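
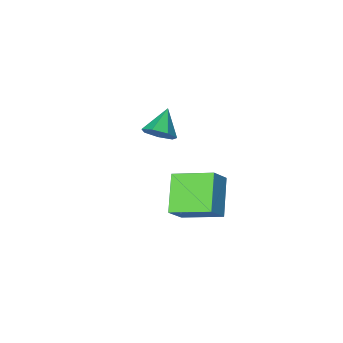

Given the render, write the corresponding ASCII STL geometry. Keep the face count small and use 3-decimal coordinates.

solid 
facet normal 0.635 0.556 -0.536
outer loop
vertex -1.019 -3.298 0.311
vertex -1.704 -2.844 -0.03
vertex -1.235 -2.671 0.706
endloop
endfacet
facet normal 0.343 -0.413 0.844
outer loop
vertex -1.019 -3.298 0.311
vertex -1.235 -2.671 0.706
vertex -2.676 -3.696 0.79
endloop
endfacet
facet normal 0.635 0.556 -0.536
outer loop
vertex -1.235 -2.671 0.706
vertex -1.704 -2.844 -0.03
vertex -1.804 -2.174 0.547
endloop
endfacet
facet normal -0.091 0.208 0.974
outer loop
vertex -1.235 -2.671 0.706
vertex -1.804 -2.174 0.547
vertex -2.676 -3.696 0.79
endloop
endfacet
facet normal 0.634 0.557 -0.537
outer loop
vertex -1.804 -2.174 0.547
vertex -1.704 -2.844 -0.03
vertex -2.299 -2.182 -0.046
endloop
endfacet
facet normal -0.678 0.478 0.559
outer loop
vertex -1.804 -2.174 0.547
vertex -2.299 -2.182 -0.046
vertex -2.676 -3.696 0.79
endloop
endfacet
facet normal 0.634 0.557 -0.536
outer loop
vertex -2.299 -2.182 -0.046
vertex -1.704 -2.844 -0.03
vertex -2.345 -2.689 -0.628
endloop
endfacet
facet normal -0.977 0.193 -0.091
outer loop
vertex -2.299 -2.182 -0.046
vertex -2.345 -2.689 -0.628
vertex -2.676 -3.696 0.79
endloop
endfacet
facet normal 0.635 0.557 -0.536
outer loop
vertex -2.345 -2.689 -0.628
vertex -1.704 -2.844 -0.03
vertex -1.909 -3.312 -0.759
endloop
endfacet
facet normal -0.762 -0.431 -0.484
outer loop
vertex -2.345 -2.689 -0.628
vertex -1.909 -3.312 -0.759
vertex -2.676 -3.696 0.79
endloop
endfacet
facet normal 0.636 0.556 -0.536
outer loop
vertex -1.909 -3.312 -0.759
vertex -1.704 -2.844 -0.03
vertex -1.319 -3.584 -0.341
endloop
endfacet
facet normal -0.195 -0.925 -0.326
outer loop
vertex -1.909 -3.312 -0.759
vertex -1.319 -3.584 -0.341
vertex -2.676 -3.696 0.79
endloop
endfacet
facet normal 0.635 0.556 -0.536
outer loop
vertex -1.319 -3.584 -0.341
vertex -1.704 -2.844 -0.03
vertex -1.019 -3.298 0.311
endloop
endfacet
facet normal 0.297 -0.917 0.266
outer loop
vertex -1.319 -3.584 -0.341
vertex -1.019 -3.298 0.311
vertex -2.676 -3.696 0.79
endloop
endfacet
facet normal -0.480 -0.699 0.531
outer loop
vertex -0.138 1.056 1.171
vertex -1.481 2.519 1.884
vertex -0.948 0.821 0.129
endloop
endfacet
facet normal 0.636 -0.694 -0.338
outer loop
vertex 0.041 2.261 -0.964
vertex -0.138 1.056 1.171
vertex -0.948 0.821 0.129
endloop
endfacet
facet normal -0.480 -0.699 0.530
outer loop
vertex -0.948 0.821 0.129
vertex -1.481 2.519 1.884
vertex -2.29 2.284 0.842
endloop
endfacet
facet normal -0.604 -0.175 -0.777
outer loop
vertex -2.29 2.284 0.842
vertex 0.041 2.261 -0.964
vertex -0.948 0.821 0.129
endloop
endfacet
facet normal 0.604 0.175 0.778
outer loop
vertex -0.138 1.056 1.171
vertex -0.492 3.959 0.791
vertex -1.481 2.519 1.884
endloop
endfacet
facet normal 0.637 -0.693 -0.338
outer loop
vertex 0.85 2.496 0.078
vertex -0.138 1.056 1.171
vertex 0.041 2.261 -0.964
endloop
endfacet
facet normal 0.604 0.175 0.777
outer loop
vertex 0.85 2.496 0.078
vertex -0.492 3.959 0.791
vertex -0.138 1.056 1.171
endloop
endfacet
facet normal -0.636 0.693 0.338
outer loop
vertex -1.481 2.519 1.884
vertex -0.492 3.959 0.791
vertex -2.29 2.284 0.842
endloop
endfacet
facet normal -0.604 -0.176 -0.777
outer loop
vertex -1.302 3.724 -0.251
vertex 0.041 2.261 -0.964
vertex -2.29 2.284 0.842
endloop
endfacet
facet normal -0.636 0.693 0.338
outer loop
vertex -2.29 2.284 0.842
vertex -0.492 3.959 0.791
vertex -1.302 3.724 -0.251
endloop
endfacet
facet normal 0.480 0.699 -0.530
outer loop
vertex -1.302 3.724 -0.251
vertex 0.85 2.496 0.078
vertex 0.041 2.261 -0.964
endloop
endfacet
facet normal 0.480 0.699 -0.531
outer loop
vertex -0.492 3.959 0.791
vertex 0.85 2.496 0.078
vertex -1.302 3.724 -0.251
endloop
endfacet

endsolid


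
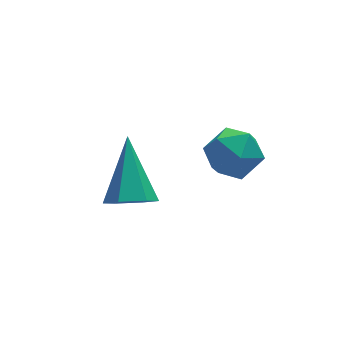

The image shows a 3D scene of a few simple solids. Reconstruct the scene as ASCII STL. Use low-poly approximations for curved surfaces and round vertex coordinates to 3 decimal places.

solid 
facet normal -0.939 0.096 0.331
outer loop
vertex -0.72 -2.818 3.79
vertex -0.798 -3.718 3.829
vertex -0.498 -3.258 4.548
endloop
endfacet
facet normal -0.539 0.650 0.535
outer loop
vertex -0.72 -2.818 3.79
vertex -0.498 -3.258 4.548
vertex 0.022 -2.581 4.25
endloop
endfacet
facet normal -0.275 0.960 -0.050
outer loop
vertex -0.72 -2.818 3.79
vertex 0.022 -2.581 4.25
vertex 0.044 -2.622 3.347
endloop
endfacet
facet normal -0.512 0.597 -0.618
outer loop
vertex -0.72 -2.818 3.79
vertex 0.044 -2.622 3.347
vertex -0.462 -3.325 3.087
endloop
endfacet
facet normal -0.921 0.063 -0.384
outer loop
vertex -0.72 -2.818 3.79
vertex -0.462 -3.325 3.087
vertex -0.798 -3.718 3.829
endloop
endfacet
facet normal 0.009 0.397 0.918
outer loop
vertex 0.022 -2.581 4.25
vertex -0.498 -3.258 4.548
vertex 0.402 -3.335 4.573
endloop
endfacet
facet normal -0.639 -0.499 0.586
outer loop
vertex -0.498 -3.258 4.548
vertex -0.798 -3.718 3.829
vertex -0.104 -4.038 4.313
endloop
endfacet
facet normal -0.611 -0.551 -0.569
outer loop
vertex -0.798 -3.718 3.829
vertex -0.462 -3.325 3.087
vertex -0.082 -4.079 3.41
endloop
endfacet
facet normal 0.053 0.313 -0.948
outer loop
vertex -0.462 -3.325 3.087
vertex 0.044 -2.622 3.347
vertex 0.438 -3.402 3.112
endloop
endfacet
facet normal 0.436 0.900 -0.030
outer loop
vertex 0.044 -2.622 3.347
vertex 0.022 -2.581 4.25
vertex 0.738 -2.942 3.831
endloop
endfacet
facet normal 0.512 -0.597 0.618
outer loop
vertex 0.66 -3.842 3.87
vertex 0.402 -3.335 4.573
vertex -0.104 -4.038 4.313
endloop
endfacet
facet normal 0.275 -0.960 0.050
outer loop
vertex 0.66 -3.842 3.87
vertex -0.104 -4.038 4.313
vertex -0.082 -4.079 3.41
endloop
endfacet
facet normal 0.539 -0.650 -0.535
outer loop
vertex 0.66 -3.842 3.87
vertex -0.082 -4.079 3.41
vertex 0.438 -3.402 3.112
endloop
endfacet
facet normal 0.939 -0.096 -0.331
outer loop
vertex 0.66 -3.842 3.87
vertex 0.438 -3.402 3.112
vertex 0.738 -2.942 3.831
endloop
endfacet
facet normal 0.921 -0.063 0.384
outer loop
vertex 0.66 -3.842 3.87
vertex 0.738 -2.942 3.831
vertex 0.402 -3.335 4.573
endloop
endfacet
facet normal -0.053 -0.313 0.948
outer loop
vertex -0.104 -4.038 4.313
vertex 0.402 -3.335 4.573
vertex -0.498 -3.258 4.548
endloop
endfacet
facet normal -0.436 -0.900 0.030
outer loop
vertex -0.082 -4.079 3.41
vertex -0.104 -4.038 4.313
vertex -0.798 -3.718 3.829
endloop
endfacet
facet normal -0.009 -0.397 -0.918
outer loop
vertex 0.438 -3.402 3.112
vertex -0.082 -4.079 3.41
vertex -0.462 -3.325 3.087
endloop
endfacet
facet normal 0.639 0.499 -0.586
outer loop
vertex 0.738 -2.942 3.831
vertex 0.438 -3.402 3.112
vertex 0.044 -2.622 3.347
endloop
endfacet
facet normal 0.611 0.551 0.569
outer loop
vertex 0.402 -3.335 4.573
vertex 0.738 -2.942 3.831
vertex 0.022 -2.581 4.25
endloop
endfacet
facet normal -0.197 -0.733 -0.651
outer loop
vertex -1.589 -1.639 0.455
vertex -2.356 -1.452 0.477
vertex -1.881 -1.109 -0.053
endloop
endfacet
facet normal 0.926 0.327 -0.191
outer loop
vertex -1.589 -1.639 0.455
vertex -1.881 -1.109 -0.053
vertex -1.924 0.152 1.903
endloop
endfacet
facet normal -0.197 -0.733 -0.651
outer loop
vertex -1.881 -1.109 -0.053
vertex -2.356 -1.452 0.477
vertex -2.648 -0.922 -0.031
endloop
endfacet
facet normal 0.187 0.828 -0.529
outer loop
vertex -1.881 -1.109 -0.053
vertex -2.648 -0.922 -0.031
vertex -1.924 0.152 1.903
endloop
endfacet
facet normal -0.197 -0.733 -0.651
outer loop
vertex -2.648 -0.922 -0.031
vertex -2.356 -1.452 0.477
vertex -3.123 -1.265 0.499
endloop
endfacet
facet normal -0.680 0.719 -0.144
outer loop
vertex -2.648 -0.922 -0.031
vertex -3.123 -1.265 0.499
vertex -1.924 0.152 1.903
endloop
endfacet
facet normal -0.197 -0.732 -0.652
outer loop
vertex -3.123 -1.265 0.499
vertex -2.356 -1.452 0.477
vertex -2.831 -1.795 1.006
endloop
endfacet
facet normal -0.808 0.109 0.579
outer loop
vertex -3.123 -1.265 0.499
vertex -2.831 -1.795 1.006
vertex -1.924 0.152 1.903
endloop
endfacet
facet normal -0.197 -0.732 -0.652
outer loop
vertex -2.831 -1.795 1.006
vertex -2.356 -1.452 0.477
vertex -2.064 -1.982 0.984
endloop
endfacet
facet normal -0.069 -0.391 0.918
outer loop
vertex -2.831 -1.795 1.006
vertex -2.064 -1.982 0.984
vertex -1.924 0.152 1.903
endloop
endfacet
facet normal -0.197 -0.732 -0.652
outer loop
vertex -2.064 -1.982 0.984
vertex -2.356 -1.452 0.477
vertex -1.589 -1.639 0.455
endloop
endfacet
facet normal 0.798 -0.282 0.533
outer loop
vertex -2.064 -1.982 0.984
vertex -1.589 -1.639 0.455
vertex -1.924 0.152 1.903
endloop
endfacet

endsolid


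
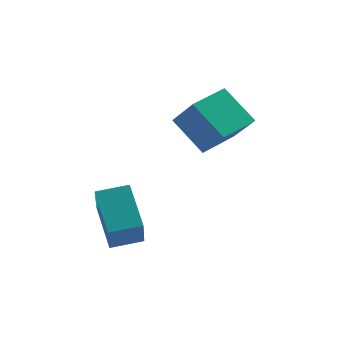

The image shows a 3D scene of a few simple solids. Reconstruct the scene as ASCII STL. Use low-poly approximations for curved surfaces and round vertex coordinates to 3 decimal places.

solid 
facet normal -0.732 -0.678 -0.067
outer loop
vertex 1.87 0.847 2.031
vertex 1.129 1.79 0.57
vertex 3.008 -0.253 0.743
endloop
endfacet
facet normal 0.392 -0.499 0.773
outer loop
vertex 4.391 1.03 0.87
vertex 1.87 0.847 2.031
vertex 3.008 -0.253 0.743
endloop
endfacet
facet normal -0.732 -0.678 -0.067
outer loop
vertex 3.008 -0.253 0.743
vertex 1.129 1.79 0.57
vertex 2.267 0.69 -0.717
endloop
endfacet
facet normal 0.558 -0.539 -0.631
outer loop
vertex 2.267 0.69 -0.717
vertex 4.391 1.03 0.87
vertex 3.008 -0.253 0.743
endloop
endfacet
facet normal -0.558 0.539 0.631
outer loop
vertex 1.87 0.847 2.031
vertex 2.512 3.073 0.697
vertex 1.129 1.79 0.57
endloop
endfacet
facet normal 0.392 -0.499 0.773
outer loop
vertex 3.253 2.13 2.157
vertex 1.87 0.847 2.031
vertex 4.391 1.03 0.87
endloop
endfacet
facet normal -0.558 0.539 0.631
outer loop
vertex 3.253 2.13 2.157
vertex 2.512 3.073 0.697
vertex 1.87 0.847 2.031
endloop
endfacet
facet normal -0.392 0.499 -0.773
outer loop
vertex 1.129 1.79 0.57
vertex 2.512 3.073 0.697
vertex 2.267 0.69 -0.717
endloop
endfacet
facet normal 0.558 -0.539 -0.631
outer loop
vertex 3.65 1.973 -0.591
vertex 4.391 1.03 0.87
vertex 2.267 0.69 -0.717
endloop
endfacet
facet normal -0.392 0.499 -0.773
outer loop
vertex 2.267 0.69 -0.717
vertex 2.512 3.073 0.697
vertex 3.65 1.973 -0.591
endloop
endfacet
facet normal 0.732 0.679 0.067
outer loop
vertex 3.65 1.973 -0.591
vertex 3.253 2.13 2.157
vertex 4.391 1.03 0.87
endloop
endfacet
facet normal 0.732 0.678 0.067
outer loop
vertex 2.512 3.073 0.697
vertex 3.253 2.13 2.157
vertex 3.65 1.973 -0.591
endloop
endfacet
facet normal -0.979 -0.148 -0.139
outer loop
vertex -1.691 -3.556 -2.327
vertex -2.125 -1.743 -1.197
vertex -1.616 -2.523 -3.956
endloop
endfacet
facet normal 0.199 -0.832 -0.518
outer loop
vertex -0.255 -2.317 -3.763
vertex -1.691 -3.556 -2.327
vertex -1.616 -2.523 -3.956
endloop
endfacet
facet normal -0.979 -0.148 -0.139
outer loop
vertex -1.616 -2.523 -3.956
vertex -2.125 -1.743 -1.197
vertex -2.05 -0.71 -2.825
endloop
endfacet
facet normal 0.039 0.536 -0.844
outer loop
vertex -2.05 -0.71 -2.825
vertex -0.255 -2.317 -3.763
vertex -1.616 -2.523 -3.956
endloop
endfacet
facet normal -0.039 -0.535 0.844
outer loop
vertex -1.691 -3.556 -2.327
vertex -0.764 -1.537 -1.004
vertex -2.125 -1.743 -1.197
endloop
endfacet
facet normal 0.199 -0.832 -0.518
outer loop
vertex -0.33 -3.35 -2.135
vertex -1.691 -3.556 -2.327
vertex -0.255 -2.317 -3.763
endloop
endfacet
facet normal -0.038 -0.535 0.844
outer loop
vertex -0.33 -3.35 -2.135
vertex -0.764 -1.537 -1.004
vertex -1.691 -3.556 -2.327
endloop
endfacet
facet normal -0.199 0.832 0.518
outer loop
vertex -2.125 -1.743 -1.197
vertex -0.764 -1.537 -1.004
vertex -2.05 -0.71 -2.825
endloop
endfacet
facet normal 0.038 0.535 -0.844
outer loop
vertex -0.689 -0.504 -2.633
vertex -0.255 -2.317 -3.763
vertex -2.05 -0.71 -2.825
endloop
endfacet
facet normal -0.199 0.832 0.518
outer loop
vertex -2.05 -0.71 -2.825
vertex -0.764 -1.537 -1.004
vertex -0.689 -0.504 -2.633
endloop
endfacet
facet normal 0.979 0.148 0.139
outer loop
vertex -0.689 -0.504 -2.633
vertex -0.33 -3.35 -2.135
vertex -0.255 -2.317 -3.763
endloop
endfacet
facet normal 0.979 0.148 0.139
outer loop
vertex -0.764 -1.537 -1.004
vertex -0.33 -3.35 -2.135
vertex -0.689 -0.504 -2.633
endloop
endfacet

endsolid


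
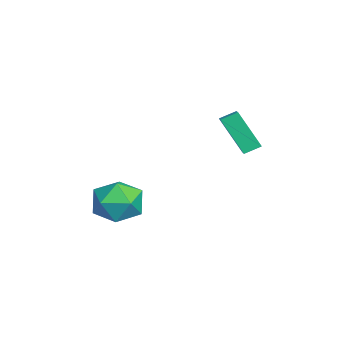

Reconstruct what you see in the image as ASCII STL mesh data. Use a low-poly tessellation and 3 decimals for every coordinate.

solid 
facet normal -0.320 0.387 0.865
outer loop
vertex 3.024 -0.24 -1.521
vertex 2.212 -1.184 -1.399
vertex 3.366 -1.287 -0.926
endloop
endfacet
facet normal 0.367 0.547 0.752
outer loop
vertex 3.024 -0.24 -1.521
vertex 3.366 -1.287 -0.926
vertex 4.159 -0.73 -1.718
endloop
endfacet
facet normal 0.412 0.901 0.134
outer loop
vertex 3.024 -0.24 -1.521
vertex 4.159 -0.73 -1.718
vertex 3.495 -0.283 -2.68
endloop
endfacet
facet normal -0.246 0.960 -0.136
outer loop
vertex 3.024 -0.24 -1.521
vertex 3.495 -0.283 -2.68
vertex 2.292 -0.564 -2.483
endloop
endfacet
facet normal -0.699 0.642 0.316
outer loop
vertex 3.024 -0.24 -1.521
vertex 2.292 -0.564 -2.483
vertex 2.212 -1.184 -1.399
endloop
endfacet
facet normal 0.727 -0.064 0.683
outer loop
vertex 4.159 -0.73 -1.718
vertex 3.366 -1.287 -0.926
vertex 4.048 -1.976 -1.717
endloop
endfacet
facet normal -0.383 -0.324 0.865
outer loop
vertex 3.366 -1.287 -0.926
vertex 2.212 -1.184 -1.399
vertex 2.845 -2.257 -1.52
endloop
endfacet
facet normal -0.996 0.089 -0.023
outer loop
vertex 2.212 -1.184 -1.399
vertex 2.292 -0.564 -2.483
vertex 2.181 -1.81 -2.482
endloop
endfacet
facet normal -0.264 0.603 -0.753
outer loop
vertex 2.292 -0.564 -2.483
vertex 3.495 -0.283 -2.68
vertex 2.974 -1.253 -3.274
endloop
endfacet
facet normal 0.801 0.508 -0.317
outer loop
vertex 3.495 -0.283 -2.68
vertex 4.159 -0.73 -1.718
vertex 4.128 -1.356 -2.801
endloop
endfacet
facet normal 0.246 -0.960 0.136
outer loop
vertex 3.316 -2.3 -2.679
vertex 4.048 -1.976 -1.717
vertex 2.845 -2.257 -1.52
endloop
endfacet
facet normal -0.412 -0.901 -0.134
outer loop
vertex 3.316 -2.3 -2.679
vertex 2.845 -2.257 -1.52
vertex 2.181 -1.81 -2.482
endloop
endfacet
facet normal -0.367 -0.547 -0.752
outer loop
vertex 3.316 -2.3 -2.679
vertex 2.181 -1.81 -2.482
vertex 2.974 -1.253 -3.274
endloop
endfacet
facet normal 0.320 -0.387 -0.865
outer loop
vertex 3.316 -2.3 -2.679
vertex 2.974 -1.253 -3.274
vertex 4.128 -1.356 -2.801
endloop
endfacet
facet normal 0.699 -0.642 -0.316
outer loop
vertex 3.316 -2.3 -2.679
vertex 4.128 -1.356 -2.801
vertex 4.048 -1.976 -1.717
endloop
endfacet
facet normal 0.264 -0.603 0.753
outer loop
vertex 2.845 -2.257 -1.52
vertex 4.048 -1.976 -1.717
vertex 3.366 -1.287 -0.926
endloop
endfacet
facet normal -0.801 -0.508 0.317
outer loop
vertex 2.181 -1.81 -2.482
vertex 2.845 -2.257 -1.52
vertex 2.212 -1.184 -1.399
endloop
endfacet
facet normal -0.727 0.064 -0.683
outer loop
vertex 2.974 -1.253 -3.274
vertex 2.181 -1.81 -2.482
vertex 2.292 -0.564 -2.483
endloop
endfacet
facet normal 0.383 0.324 -0.865
outer loop
vertex 4.128 -1.356 -2.801
vertex 2.974 -1.253 -3.274
vertex 3.495 -0.283 -2.68
endloop
endfacet
facet normal 0.996 -0.089 0.023
outer loop
vertex 4.048 -1.976 -1.717
vertex 4.128 -1.356 -2.801
vertex 4.159 -0.73 -1.718
endloop
endfacet
facet normal -0.310 -0.463 0.830
outer loop
vertex 3.44 2.947 2.728
vertex 3.31 3.674 3.085
vertex 2.484 2.951 2.373
endloop
endfacet
facet normal 0.158 -0.886 -0.435
outer loop
vertex 3.11 3.886 0.695
vertex 3.44 2.947 2.728
vertex 2.484 2.951 2.373
endloop
endfacet
facet normal -0.310 -0.464 0.830
outer loop
vertex 2.484 2.951 2.373
vertex 3.31 3.674 3.085
vertex 2.354 3.677 2.73
endloop
endfacet
facet normal -0.938 0.003 -0.348
outer loop
vertex 2.354 3.677 2.73
vertex 3.11 3.886 0.695
vertex 2.484 2.951 2.373
endloop
endfacet
facet normal 0.938 -0.003 0.348
outer loop
vertex 3.44 2.947 2.728
vertex 3.936 4.609 1.407
vertex 3.31 3.674 3.085
endloop
endfacet
facet normal 0.159 -0.886 -0.435
outer loop
vertex 4.066 3.883 1.05
vertex 3.44 2.947 2.728
vertex 3.11 3.886 0.695
endloop
endfacet
facet normal 0.938 -0.003 0.348
outer loop
vertex 4.066 3.883 1.05
vertex 3.936 4.609 1.407
vertex 3.44 2.947 2.728
endloop
endfacet
facet normal -0.159 0.886 0.435
outer loop
vertex 3.31 3.674 3.085
vertex 3.936 4.609 1.407
vertex 2.354 3.677 2.73
endloop
endfacet
facet normal -0.938 0.003 -0.348
outer loop
vertex 2.98 4.613 1.052
vertex 3.11 3.886 0.695
vertex 2.354 3.677 2.73
endloop
endfacet
facet normal -0.158 0.886 0.435
outer loop
vertex 2.354 3.677 2.73
vertex 3.936 4.609 1.407
vertex 2.98 4.613 1.052
endloop
endfacet
facet normal 0.310 0.463 -0.830
outer loop
vertex 2.98 4.613 1.052
vertex 4.066 3.883 1.05
vertex 3.11 3.886 0.695
endloop
endfacet
facet normal 0.310 0.464 -0.830
outer loop
vertex 3.936 4.609 1.407
vertex 4.066 3.883 1.05
vertex 2.98 4.613 1.052
endloop
endfacet

endsolid


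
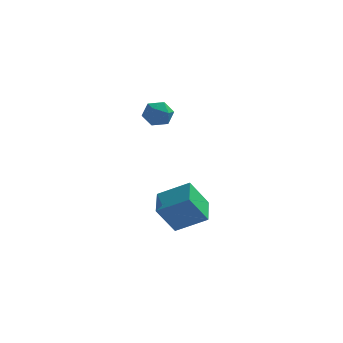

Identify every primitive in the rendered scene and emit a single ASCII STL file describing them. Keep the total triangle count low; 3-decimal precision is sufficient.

solid 
facet normal -0.877 -0.019 -0.481
outer loop
vertex -0.74 -1.05 -3.615
vertex -1.084 0.809 -3.061
vertex 0.21 -0.35 -5.376
endloop
endfacet
facet normal 0.174 -0.944 -0.281
outer loop
vertex 2.104 -0.309 -4.339
vertex -0.74 -1.05 -3.615
vertex 0.21 -0.35 -5.376
endloop
endfacet
facet normal -0.877 -0.019 -0.480
outer loop
vertex 0.21 -0.35 -5.376
vertex -1.084 0.809 -3.061
vertex -0.134 1.509 -4.823
endloop
endfacet
facet normal 0.448 0.330 -0.831
outer loop
vertex -0.134 1.509 -4.823
vertex 2.104 -0.309 -4.339
vertex 0.21 -0.35 -5.376
endloop
endfacet
facet normal -0.448 -0.330 0.831
outer loop
vertex -0.74 -1.05 -3.615
vertex 0.81 0.85 -2.024
vertex -1.084 0.809 -3.061
endloop
endfacet
facet normal 0.174 -0.944 -0.281
outer loop
vertex 1.154 -1.009 -2.577
vertex -0.74 -1.05 -3.615
vertex 2.104 -0.309 -4.339
endloop
endfacet
facet normal -0.448 -0.330 0.831
outer loop
vertex 1.154 -1.009 -2.577
vertex 0.81 0.85 -2.024
vertex -0.74 -1.05 -3.615
endloop
endfacet
facet normal -0.174 0.944 0.281
outer loop
vertex -1.084 0.809 -3.061
vertex 0.81 0.85 -2.024
vertex -0.134 1.509 -4.823
endloop
endfacet
facet normal 0.448 0.330 -0.831
outer loop
vertex 1.76 1.55 -3.785
vertex 2.104 -0.309 -4.339
vertex -0.134 1.509 -4.823
endloop
endfacet
facet normal -0.174 0.944 0.281
outer loop
vertex -0.134 1.509 -4.823
vertex 0.81 0.85 -2.024
vertex 1.76 1.55 -3.785
endloop
endfacet
facet normal 0.877 0.019 0.480
outer loop
vertex 1.76 1.55 -3.785
vertex 1.154 -1.009 -2.577
vertex 2.104 -0.309 -4.339
endloop
endfacet
facet normal 0.877 0.019 0.481
outer loop
vertex 0.81 0.85 -2.024
vertex 1.154 -1.009 -2.577
vertex 1.76 1.55 -3.785
endloop
endfacet
facet normal -0.136 0.555 0.820
outer loop
vertex -1.045 1.808 3.489
vertex -1.673 1.131 3.843
vertex -0.708 1.066 4.047
endloop
endfacet
facet normal 0.518 0.652 0.554
outer loop
vertex -1.045 1.808 3.489
vertex -0.708 1.066 4.047
vertex -0.205 1.348 3.244
endloop
endfacet
facet normal 0.450 0.885 -0.118
outer loop
vertex -1.045 1.808 3.489
vertex -0.205 1.348 3.244
vertex -0.86 1.588 2.543
endloop
endfacet
facet normal -0.247 0.932 -0.265
outer loop
vertex -1.045 1.808 3.489
vertex -0.86 1.588 2.543
vertex -1.767 1.453 2.913
endloop
endfacet
facet normal -0.609 0.729 0.314
outer loop
vertex -1.045 1.808 3.489
vertex -1.767 1.453 2.913
vertex -1.673 1.131 3.843
endloop
endfacet
facet normal 0.844 0.018 0.535
outer loop
vertex -0.205 1.348 3.244
vertex -0.708 1.066 4.047
vertex -0.313 0.387 3.447
endloop
endfacet
facet normal -0.214 -0.139 0.967
outer loop
vertex -0.708 1.066 4.047
vertex -1.673 1.131 3.843
vertex -1.22 0.252 3.817
endloop
endfacet
facet normal -0.979 0.141 0.148
outer loop
vertex -1.673 1.131 3.843
vertex -1.767 1.453 2.913
vertex -1.875 0.492 3.116
endloop
endfacet
facet normal -0.392 0.470 -0.790
outer loop
vertex -1.767 1.453 2.913
vertex -0.86 1.588 2.543
vertex -1.372 0.774 2.313
endloop
endfacet
facet normal 0.735 0.395 -0.551
outer loop
vertex -0.86 1.588 2.543
vertex -0.205 1.348 3.244
vertex -0.407 0.709 2.517
endloop
endfacet
facet normal 0.247 -0.932 0.265
outer loop
vertex -1.035 0.032 2.871
vertex -0.313 0.387 3.447
vertex -1.22 0.252 3.817
endloop
endfacet
facet normal -0.450 -0.885 0.118
outer loop
vertex -1.035 0.032 2.871
vertex -1.22 0.252 3.817
vertex -1.875 0.492 3.116
endloop
endfacet
facet normal -0.518 -0.652 -0.554
outer loop
vertex -1.035 0.032 2.871
vertex -1.875 0.492 3.116
vertex -1.372 0.774 2.313
endloop
endfacet
facet normal 0.136 -0.555 -0.820
outer loop
vertex -1.035 0.032 2.871
vertex -1.372 0.774 2.313
vertex -0.407 0.709 2.517
endloop
endfacet
facet normal 0.609 -0.729 -0.314
outer loop
vertex -1.035 0.032 2.871
vertex -0.407 0.709 2.517
vertex -0.313 0.387 3.447
endloop
endfacet
facet normal 0.392 -0.470 0.790
outer loop
vertex -1.22 0.252 3.817
vertex -0.313 0.387 3.447
vertex -0.708 1.066 4.047
endloop
endfacet
facet normal -0.735 -0.395 0.551
outer loop
vertex -1.875 0.492 3.116
vertex -1.22 0.252 3.817
vertex -1.673 1.131 3.843
endloop
endfacet
facet normal -0.844 -0.018 -0.535
outer loop
vertex -1.372 0.774 2.313
vertex -1.875 0.492 3.116
vertex -1.767 1.453 2.913
endloop
endfacet
facet normal 0.214 0.139 -0.967
outer loop
vertex -0.407 0.709 2.517
vertex -1.372 0.774 2.313
vertex -0.86 1.588 2.543
endloop
endfacet
facet normal 0.979 -0.141 -0.148
outer loop
vertex -0.313 0.387 3.447
vertex -0.407 0.709 2.517
vertex -0.205 1.348 3.244
endloop
endfacet

endsolid


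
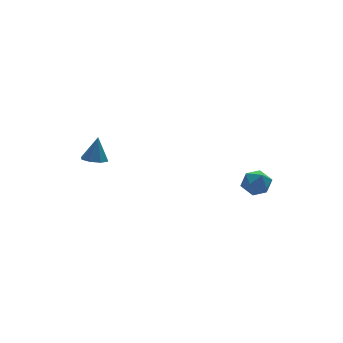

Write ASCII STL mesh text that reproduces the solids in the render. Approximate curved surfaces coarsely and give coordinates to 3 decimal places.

solid 
facet normal -0.228 -0.215 -0.950
outer loop
vertex -2.539 2.419 -2.994
vertex -3.207 2.381 -2.825
vertex -2.786 2.883 -3.04
endloop
endfacet
facet normal 0.871 0.476 0.125
outer loop
vertex -2.539 2.419 -2.994
vertex -2.786 2.883 -3.04
vertex -2.893 2.679 -1.515
endloop
endfacet
facet normal -0.227 -0.216 -0.950
outer loop
vertex -2.786 2.883 -3.04
vertex -3.207 2.381 -2.825
vertex -3.279 3.054 -2.961
endloop
endfacet
facet normal 0.345 0.927 0.148
outer loop
vertex -2.786 2.883 -3.04
vertex -3.279 3.054 -2.961
vertex -2.893 2.679 -1.515
endloop
endfacet
facet normal -0.227 -0.216 -0.950
outer loop
vertex -3.279 3.054 -2.961
vertex -3.207 2.381 -2.825
vertex -3.73 2.83 -2.802
endloop
endfacet
facet normal -0.329 0.889 0.318
outer loop
vertex -3.279 3.054 -2.961
vertex -3.73 2.83 -2.802
vertex -2.893 2.679 -1.515
endloop
endfacet
facet normal -0.228 -0.217 -0.949
outer loop
vertex -3.73 2.83 -2.802
vertex -3.207 2.381 -2.825
vertex -3.875 2.344 -2.656
endloop
endfacet
facet normal -0.752 0.385 0.534
outer loop
vertex -3.73 2.83 -2.802
vertex -3.875 2.344 -2.656
vertex -2.893 2.679 -1.515
endloop
endfacet
facet normal -0.228 -0.215 -0.950
outer loop
vertex -3.875 2.344 -2.656
vertex -3.207 2.381 -2.825
vertex -3.629 1.879 -2.61
endloop
endfacet
facet normal -0.680 -0.293 0.672
outer loop
vertex -3.875 2.344 -2.656
vertex -3.629 1.879 -2.61
vertex -2.893 2.679 -1.515
endloop
endfacet
facet normal -0.228 -0.215 -0.950
outer loop
vertex -3.629 1.879 -2.61
vertex -3.207 2.381 -2.825
vertex -3.135 1.708 -2.69
endloop
endfacet
facet normal -0.153 -0.746 0.648
outer loop
vertex -3.629 1.879 -2.61
vertex -3.135 1.708 -2.69
vertex -2.893 2.679 -1.515
endloop
endfacet
facet normal -0.228 -0.215 -0.950
outer loop
vertex -3.135 1.708 -2.69
vertex -3.207 2.381 -2.825
vertex -2.684 1.932 -2.849
endloop
endfacet
facet normal 0.520 -0.708 0.478
outer loop
vertex -3.135 1.708 -2.69
vertex -2.684 1.932 -2.849
vertex -2.893 2.679 -1.515
endloop
endfacet
facet normal -0.228 -0.215 -0.950
outer loop
vertex -2.684 1.932 -2.849
vertex -3.207 2.381 -2.825
vertex -2.539 2.419 -2.994
endloop
endfacet
facet normal 0.944 -0.203 0.262
outer loop
vertex -2.684 1.932 -2.849
vertex -2.539 2.419 -2.994
vertex -2.893 2.679 -1.515
endloop
endfacet
facet normal -0.452 -0.267 0.851
outer loop
vertex 2.976 -1.567 -3.053
vertex 2.83 -2.311 -3.364
vertex 3.524 -2.168 -2.951
endloop
endfacet
facet normal 0.057 0.217 0.974
outer loop
vertex 2.976 -1.567 -3.053
vertex 3.524 -2.168 -2.951
vertex 3.777 -1.41 -3.135
endloop
endfacet
facet normal -0.096 0.800 0.592
outer loop
vertex 2.976 -1.567 -3.053
vertex 3.777 -1.41 -3.135
vertex 3.239 -1.085 -3.662
endloop
endfacet
facet normal -0.700 0.676 0.233
outer loop
vertex 2.976 -1.567 -3.053
vertex 3.239 -1.085 -3.662
vertex 2.654 -1.642 -3.804
endloop
endfacet
facet normal -0.920 0.016 0.393
outer loop
vertex 2.976 -1.567 -3.053
vertex 2.654 -1.642 -3.804
vertex 2.83 -2.311 -3.364
endloop
endfacet
facet normal 0.675 -0.047 0.736
outer loop
vertex 3.777 -1.41 -3.135
vertex 3.524 -2.168 -2.951
vertex 4.126 -2.058 -3.496
endloop
endfacet
facet normal -0.148 -0.831 0.537
outer loop
vertex 3.524 -2.168 -2.951
vertex 2.83 -2.311 -3.364
vertex 3.541 -2.615 -3.638
endloop
endfacet
facet normal -0.905 -0.373 -0.205
outer loop
vertex 2.83 -2.311 -3.364
vertex 2.654 -1.642 -3.804
vertex 3.003 -2.29 -4.165
endloop
endfacet
facet normal -0.548 0.695 -0.466
outer loop
vertex 2.654 -1.642 -3.804
vertex 3.239 -1.085 -3.662
vertex 3.256 -1.532 -4.349
endloop
endfacet
facet normal 0.428 0.896 0.116
outer loop
vertex 3.239 -1.085 -3.662
vertex 3.777 -1.41 -3.135
vertex 3.95 -1.389 -3.936
endloop
endfacet
facet normal 0.700 -0.676 -0.233
outer loop
vertex 3.804 -2.133 -4.247
vertex 4.126 -2.058 -3.496
vertex 3.541 -2.615 -3.638
endloop
endfacet
facet normal 0.096 -0.800 -0.592
outer loop
vertex 3.804 -2.133 -4.247
vertex 3.541 -2.615 -3.638
vertex 3.003 -2.29 -4.165
endloop
endfacet
facet normal -0.057 -0.217 -0.974
outer loop
vertex 3.804 -2.133 -4.247
vertex 3.003 -2.29 -4.165
vertex 3.256 -1.532 -4.349
endloop
endfacet
facet normal 0.452 0.267 -0.851
outer loop
vertex 3.804 -2.133 -4.247
vertex 3.256 -1.532 -4.349
vertex 3.95 -1.389 -3.936
endloop
endfacet
facet normal 0.920 -0.016 -0.393
outer loop
vertex 3.804 -2.133 -4.247
vertex 3.95 -1.389 -3.936
vertex 4.126 -2.058 -3.496
endloop
endfacet
facet normal 0.548 -0.695 0.466
outer loop
vertex 3.541 -2.615 -3.638
vertex 4.126 -2.058 -3.496
vertex 3.524 -2.168 -2.951
endloop
endfacet
facet normal -0.428 -0.896 -0.116
outer loop
vertex 3.003 -2.29 -4.165
vertex 3.541 -2.615 -3.638
vertex 2.83 -2.311 -3.364
endloop
endfacet
facet normal -0.675 0.047 -0.736
outer loop
vertex 3.256 -1.532 -4.349
vertex 3.003 -2.29 -4.165
vertex 2.654 -1.642 -3.804
endloop
endfacet
facet normal 0.148 0.831 -0.537
outer loop
vertex 3.95 -1.389 -3.936
vertex 3.256 -1.532 -4.349
vertex 3.239 -1.085 -3.662
endloop
endfacet
facet normal 0.905 0.373 0.205
outer loop
vertex 4.126 -2.058 -3.496
vertex 3.95 -1.389 -3.936
vertex 3.777 -1.41 -3.135
endloop
endfacet

endsolid


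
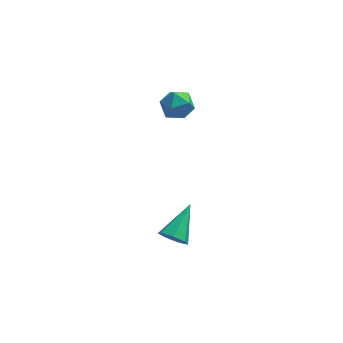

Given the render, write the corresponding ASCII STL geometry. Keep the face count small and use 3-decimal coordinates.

solid 
facet normal -0.386 -0.777 -0.497
outer loop
vertex -2.483 -2.565 -3.472
vertex -3.047 -2.448 -3.217
vertex -2.805 -2.225 -3.754
endloop
endfacet
facet normal 0.797 0.342 -0.498
outer loop
vertex -2.483 -2.565 -3.472
vertex -2.805 -2.225 -3.754
vertex -2.413 -1.172 -2.403
endloop
endfacet
facet normal -0.386 -0.778 -0.497
outer loop
vertex -2.805 -2.225 -3.754
vertex -3.047 -2.448 -3.217
vertex -3.309 -2.053 -3.632
endloop
endfacet
facet normal 0.110 0.768 -0.631
outer loop
vertex -2.805 -2.225 -3.754
vertex -3.309 -2.053 -3.632
vertex -2.413 -1.172 -2.403
endloop
endfacet
facet normal -0.386 -0.778 -0.496
outer loop
vertex -3.309 -2.053 -3.632
vertex -3.047 -2.448 -3.217
vertex -3.616 -2.178 -3.197
endloop
endfacet
facet normal -0.565 0.808 -0.167
outer loop
vertex -3.309 -2.053 -3.632
vertex -3.616 -2.178 -3.197
vertex -2.413 -1.172 -2.403
endloop
endfacet
facet normal -0.387 -0.778 -0.495
outer loop
vertex -3.616 -2.178 -3.197
vertex -3.047 -2.448 -3.217
vertex -3.494 -2.506 -2.777
endloop
endfacet
facet normal -0.720 0.430 0.545
outer loop
vertex -3.616 -2.178 -3.197
vertex -3.494 -2.506 -2.777
vertex -2.413 -1.172 -2.403
endloop
endfacet
facet normal -0.387 -0.778 -0.496
outer loop
vertex -3.494 -2.506 -2.777
vertex -3.047 -2.448 -3.217
vertex -3.036 -2.79 -2.689
endloop
endfacet
facet normal -0.236 -0.080 0.968
outer loop
vertex -3.494 -2.506 -2.777
vertex -3.036 -2.79 -2.689
vertex -2.413 -1.172 -2.403
endloop
endfacet
facet normal -0.386 -0.778 -0.496
outer loop
vertex -3.036 -2.79 -2.689
vertex -3.047 -2.448 -3.217
vertex -2.585 -2.817 -2.998
endloop
endfacet
facet normal 0.518 -0.338 0.786
outer loop
vertex -3.036 -2.79 -2.689
vertex -2.585 -2.817 -2.998
vertex -2.413 -1.172 -2.403
endloop
endfacet
facet normal -0.386 -0.778 -0.496
outer loop
vertex -2.585 -2.817 -2.998
vertex -3.047 -2.448 -3.217
vertex -2.483 -2.565 -3.472
endloop
endfacet
facet normal 0.980 -0.150 0.131
outer loop
vertex -2.585 -2.817 -2.998
vertex -2.483 -2.565 -3.472
vertex -2.413 -1.172 -2.403
endloop
endfacet
facet normal -0.847 0.532 -0.012
outer loop
vertex -3.461 3.28 -0.774
vertex -3.667 2.967 -0.116
vertex -3.264 3.608 -0.12
endloop
endfacet
facet normal -0.320 0.882 -0.346
outer loop
vertex -3.461 3.28 -0.774
vertex -3.264 3.608 -0.12
vertex -2.765 3.566 -0.689
endloop
endfacet
facet normal -0.086 0.470 -0.878
outer loop
vertex -3.461 3.28 -0.774
vertex -2.765 3.566 -0.689
vertex -2.861 2.9 -1.036
endloop
endfacet
facet normal -0.467 -0.134 -0.874
outer loop
vertex -3.461 3.28 -0.774
vertex -2.861 2.9 -1.036
vertex -3.418 2.53 -0.682
endloop
endfacet
facet normal -0.936 -0.095 -0.338
outer loop
vertex -3.461 3.28 -0.774
vertex -3.418 2.53 -0.682
vertex -3.667 2.967 -0.116
endloop
endfacet
facet normal 0.216 0.969 0.118
outer loop
vertex -2.765 3.566 -0.689
vertex -3.264 3.608 -0.12
vertex -2.542 3.43 0.022
endloop
endfacet
facet normal -0.636 0.404 0.658
outer loop
vertex -3.264 3.608 -0.12
vertex -3.667 2.967 -0.116
vertex -3.099 3.06 0.376
endloop
endfacet
facet normal -0.781 -0.611 0.128
outer loop
vertex -3.667 2.967 -0.116
vertex -3.418 2.53 -0.682
vertex -3.195 2.394 0.029
endloop
endfacet
facet normal -0.021 -0.674 -0.738
outer loop
vertex -3.418 2.53 -0.682
vertex -2.861 2.9 -1.036
vertex -2.696 2.352 -0.54
endloop
endfacet
facet normal 0.595 0.302 -0.744
outer loop
vertex -2.861 2.9 -1.036
vertex -2.765 3.566 -0.689
vertex -2.293 2.993 -0.544
endloop
endfacet
facet normal 0.467 0.134 0.874
outer loop
vertex -2.499 2.68 0.114
vertex -2.542 3.43 0.022
vertex -3.099 3.06 0.376
endloop
endfacet
facet normal 0.086 -0.470 0.878
outer loop
vertex -2.499 2.68 0.114
vertex -3.099 3.06 0.376
vertex -3.195 2.394 0.029
endloop
endfacet
facet normal 0.320 -0.882 0.346
outer loop
vertex -2.499 2.68 0.114
vertex -3.195 2.394 0.029
vertex -2.696 2.352 -0.54
endloop
endfacet
facet normal 0.847 -0.532 0.012
outer loop
vertex -2.499 2.68 0.114
vertex -2.696 2.352 -0.54
vertex -2.293 2.993 -0.544
endloop
endfacet
facet normal 0.936 0.095 0.338
outer loop
vertex -2.499 2.68 0.114
vertex -2.293 2.993 -0.544
vertex -2.542 3.43 0.022
endloop
endfacet
facet normal 0.021 0.674 0.738
outer loop
vertex -3.099 3.06 0.376
vertex -2.542 3.43 0.022
vertex -3.264 3.608 -0.12
endloop
endfacet
facet normal -0.595 -0.302 0.744
outer loop
vertex -3.195 2.394 0.029
vertex -3.099 3.06 0.376
vertex -3.667 2.967 -0.116
endloop
endfacet
facet normal -0.216 -0.969 -0.118
outer loop
vertex -2.696 2.352 -0.54
vertex -3.195 2.394 0.029
vertex -3.418 2.53 -0.682
endloop
endfacet
facet normal 0.636 -0.404 -0.658
outer loop
vertex -2.293 2.993 -0.544
vertex -2.696 2.352 -0.54
vertex -2.861 2.9 -1.036
endloop
endfacet
facet normal 0.781 0.611 -0.128
outer loop
vertex -2.542 3.43 0.022
vertex -2.293 2.993 -0.544
vertex -2.765 3.566 -0.689
endloop
endfacet

endsolid


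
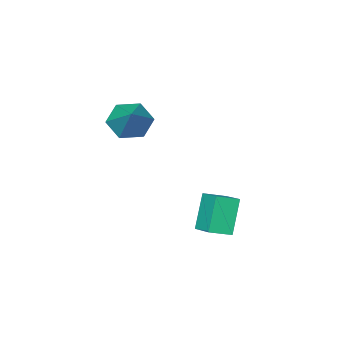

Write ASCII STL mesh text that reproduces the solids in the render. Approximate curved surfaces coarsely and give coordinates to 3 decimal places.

solid 
facet normal -0.881 0.336 -0.333
outer loop
vertex -4.221 1.694 -0.831
vertex -3.944 2.948 -0.3
vertex -3.389 2.218 -2.503
endloop
endfacet
facet normal -0.199 -0.902 -0.382
outer loop
vertex -2.376 1.832 -2.12
vertex -4.221 1.694 -0.831
vertex -3.389 2.218 -2.503
endloop
endfacet
facet normal -0.881 0.336 -0.333
outer loop
vertex -3.389 2.218 -2.503
vertex -3.944 2.948 -0.3
vertex -3.112 3.472 -1.972
endloop
endfacet
facet normal 0.429 0.270 -0.862
outer loop
vertex -3.112 3.472 -1.972
vertex -2.376 1.832 -2.12
vertex -3.389 2.218 -2.503
endloop
endfacet
facet normal -0.429 -0.270 0.862
outer loop
vertex -4.221 1.694 -0.831
vertex -2.931 2.562 0.083
vertex -3.944 2.948 -0.3
endloop
endfacet
facet normal -0.199 -0.902 -0.382
outer loop
vertex -3.208 1.308 -0.448
vertex -4.221 1.694 -0.831
vertex -2.376 1.832 -2.12
endloop
endfacet
facet normal -0.429 -0.270 0.862
outer loop
vertex -3.208 1.308 -0.448
vertex -2.931 2.562 0.083
vertex -4.221 1.694 -0.831
endloop
endfacet
facet normal 0.199 0.902 0.382
outer loop
vertex -3.944 2.948 -0.3
vertex -2.931 2.562 0.083
vertex -3.112 3.472 -1.972
endloop
endfacet
facet normal 0.429 0.270 -0.862
outer loop
vertex -2.099 3.086 -1.589
vertex -2.376 1.832 -2.12
vertex -3.112 3.472 -1.972
endloop
endfacet
facet normal 0.199 0.902 0.382
outer loop
vertex -3.112 3.472 -1.972
vertex -2.931 2.562 0.083
vertex -2.099 3.086 -1.589
endloop
endfacet
facet normal 0.881 -0.336 0.333
outer loop
vertex -2.099 3.086 -1.589
vertex -3.208 1.308 -0.448
vertex -2.376 1.832 -2.12
endloop
endfacet
facet normal 0.881 -0.336 0.333
outer loop
vertex -2.931 2.562 0.083
vertex -3.208 1.308 -0.448
vertex -2.099 3.086 -1.589
endloop
endfacet
facet normal -0.437 -0.648 -0.623
outer loop
vertex -1.639 -3.639 2.378
vertex -2.558 -3.053 2.413
vertex -1.802 -2.837 1.658
endloop
endfacet
facet normal 0.988 0.083 -0.131
outer loop
vertex -1.639 -3.639 2.378
vertex -1.802 -2.837 1.658
vertex -1.622 -1.667 3.747
endloop
endfacet
facet normal -0.437 -0.648 -0.623
outer loop
vertex -1.802 -2.837 1.658
vertex -2.558 -3.053 2.413
vertex -2.72 -2.251 1.693
endloop
endfacet
facet normal 0.464 0.755 -0.463
outer loop
vertex -1.802 -2.837 1.658
vertex -2.72 -2.251 1.693
vertex -1.622 -1.667 3.747
endloop
endfacet
facet normal -0.437 -0.648 -0.623
outer loop
vertex -2.72 -2.251 1.693
vertex -2.558 -3.053 2.413
vertex -3.476 -2.467 2.448
endloop
endfacet
facet normal -0.347 0.934 -0.080
outer loop
vertex -2.72 -2.251 1.693
vertex -3.476 -2.467 2.448
vertex -1.622 -1.667 3.747
endloop
endfacet
facet normal -0.437 -0.647 -0.624
outer loop
vertex -3.476 -2.467 2.448
vertex -2.558 -3.053 2.413
vertex -3.314 -3.27 3.167
endloop
endfacet
facet normal -0.635 0.440 0.635
outer loop
vertex -3.476 -2.467 2.448
vertex -3.314 -3.27 3.167
vertex -1.622 -1.667 3.747
endloop
endfacet
facet normal -0.437 -0.648 -0.624
outer loop
vertex -3.314 -3.27 3.167
vertex -2.558 -3.053 2.413
vertex -2.396 -3.856 3.133
endloop
endfacet
facet normal -0.112 -0.231 0.966
outer loop
vertex -3.314 -3.27 3.167
vertex -2.396 -3.856 3.133
vertex -1.622 -1.667 3.747
endloop
endfacet
facet normal -0.437 -0.648 -0.624
outer loop
vertex -2.396 -3.856 3.133
vertex -2.558 -3.053 2.413
vertex -1.639 -3.639 2.378
endloop
endfacet
facet normal 0.700 -0.411 0.584
outer loop
vertex -2.396 -3.856 3.133
vertex -1.639 -3.639 2.378
vertex -1.622 -1.667 3.747
endloop
endfacet

endsolid


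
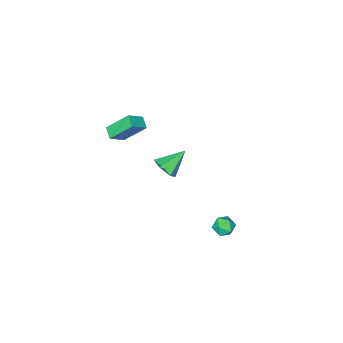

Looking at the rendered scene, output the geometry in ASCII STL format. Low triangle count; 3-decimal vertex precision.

solid 
facet normal -0.376 0.802 0.465
outer loop
vertex -1.701 2.443 -3.853
vertex -2.388 2.16 -3.921
vertex -1.978 2.003 -3.318
endloop
endfacet
facet normal 0.285 0.662 0.693
outer loop
vertex -1.701 2.443 -3.853
vertex -1.978 2.003 -3.318
vertex -1.268 1.925 -3.536
endloop
endfacet
facet normal 0.721 0.681 0.128
outer loop
vertex -1.701 2.443 -3.853
vertex -1.268 1.925 -3.536
vertex -1.24 2.034 -4.274
endloop
endfacet
facet normal 0.328 0.831 -0.448
outer loop
vertex -1.701 2.443 -3.853
vertex -1.24 2.034 -4.274
vertex -1.932 2.179 -4.512
endloop
endfacet
facet normal -0.349 0.906 -0.240
outer loop
vertex -1.701 2.443 -3.853
vertex -1.932 2.179 -4.512
vertex -2.388 2.16 -3.921
endloop
endfacet
facet normal 0.293 -0.001 0.956
outer loop
vertex -1.268 1.925 -3.536
vertex -1.978 2.003 -3.318
vertex -1.688 1.321 -3.408
endloop
endfacet
facet normal -0.778 0.224 0.587
outer loop
vertex -1.978 2.003 -3.318
vertex -2.388 2.16 -3.921
vertex -2.38 1.466 -3.646
endloop
endfacet
facet normal -0.734 0.393 -0.554
outer loop
vertex -2.388 2.16 -3.921
vertex -1.932 2.179 -4.512
vertex -2.352 1.575 -4.384
endloop
endfacet
facet normal 0.363 0.272 -0.891
outer loop
vertex -1.932 2.179 -4.512
vertex -1.24 2.034 -4.274
vertex -1.642 1.497 -4.602
endloop
endfacet
facet normal 0.999 0.028 0.042
outer loop
vertex -1.24 2.034 -4.274
vertex -1.268 1.925 -3.536
vertex -1.232 1.34 -3.999
endloop
endfacet
facet normal -0.328 -0.831 0.448
outer loop
vertex -1.919 1.057 -4.067
vertex -1.688 1.321 -3.408
vertex -2.38 1.466 -3.646
endloop
endfacet
facet normal -0.721 -0.681 -0.128
outer loop
vertex -1.919 1.057 -4.067
vertex -2.38 1.466 -3.646
vertex -2.352 1.575 -4.384
endloop
endfacet
facet normal -0.285 -0.662 -0.693
outer loop
vertex -1.919 1.057 -4.067
vertex -2.352 1.575 -4.384
vertex -1.642 1.497 -4.602
endloop
endfacet
facet normal 0.376 -0.802 -0.465
outer loop
vertex -1.919 1.057 -4.067
vertex -1.642 1.497 -4.602
vertex -1.232 1.34 -3.999
endloop
endfacet
facet normal 0.349 -0.906 0.240
outer loop
vertex -1.919 1.057 -4.067
vertex -1.232 1.34 -3.999
vertex -1.688 1.321 -3.408
endloop
endfacet
facet normal -0.363 -0.272 0.891
outer loop
vertex -2.38 1.466 -3.646
vertex -1.688 1.321 -3.408
vertex -1.978 2.003 -3.318
endloop
endfacet
facet normal -0.999 -0.028 -0.042
outer loop
vertex -2.352 1.575 -4.384
vertex -2.38 1.466 -3.646
vertex -2.388 2.16 -3.921
endloop
endfacet
facet normal -0.293 0.001 -0.956
outer loop
vertex -1.642 1.497 -4.602
vertex -2.352 1.575 -4.384
vertex -1.932 2.179 -4.512
endloop
endfacet
facet normal 0.778 -0.224 -0.587
outer loop
vertex -1.232 1.34 -3.999
vertex -1.642 1.497 -4.602
vertex -1.24 2.034 -4.274
endloop
endfacet
facet normal 0.734 -0.393 0.554
outer loop
vertex -1.688 1.321 -3.408
vertex -1.232 1.34 -3.999
vertex -1.268 1.925 -3.536
endloop
endfacet
facet normal -0.443 0.536 0.719
outer loop
vertex 1.089 -3.138 4.992
vertex 1.404 -2.46 4.681
vertex 0.136 -3.009 4.308
endloop
endfacet
facet normal -0.389 -0.837 0.384
outer loop
vertex 0.956 -4.0 2.979
vertex 1.089 -3.138 4.992
vertex 0.136 -3.009 4.308
endloop
endfacet
facet normal -0.443 0.536 0.719
outer loop
vertex 0.136 -3.009 4.308
vertex 1.404 -2.46 4.681
vertex 0.451 -2.331 3.997
endloop
endfacet
facet normal -0.807 0.109 -0.580
outer loop
vertex 0.451 -2.331 3.997
vertex 0.956 -4.0 2.979
vertex 0.136 -3.009 4.308
endloop
endfacet
facet normal 0.807 -0.109 0.580
outer loop
vertex 1.089 -3.138 4.992
vertex 2.224 -3.451 3.352
vertex 1.404 -2.46 4.681
endloop
endfacet
facet normal -0.389 -0.837 0.384
outer loop
vertex 1.909 -4.129 3.663
vertex 1.089 -3.138 4.992
vertex 0.956 -4.0 2.979
endloop
endfacet
facet normal 0.807 -0.109 0.580
outer loop
vertex 1.909 -4.129 3.663
vertex 2.224 -3.451 3.352
vertex 1.089 -3.138 4.992
endloop
endfacet
facet normal 0.389 0.837 -0.384
outer loop
vertex 1.404 -2.46 4.681
vertex 2.224 -3.451 3.352
vertex 0.451 -2.331 3.997
endloop
endfacet
facet normal -0.807 0.109 -0.580
outer loop
vertex 1.271 -3.322 2.668
vertex 0.956 -4.0 2.979
vertex 0.451 -2.331 3.997
endloop
endfacet
facet normal 0.389 0.837 -0.384
outer loop
vertex 0.451 -2.331 3.997
vertex 2.224 -3.451 3.352
vertex 1.271 -3.322 2.668
endloop
endfacet
facet normal 0.443 -0.536 -0.719
outer loop
vertex 1.271 -3.322 2.668
vertex 1.909 -4.129 3.663
vertex 0.956 -4.0 2.979
endloop
endfacet
facet normal 0.443 -0.536 -0.719
outer loop
vertex 2.224 -3.451 3.352
vertex 1.909 -4.129 3.663
vertex 1.271 -3.322 2.668
endloop
endfacet
facet normal 0.771 -0.181 -0.611
outer loop
vertex -1.911 -3.964 -2.805
vertex -2.478 -4.13 -3.471
vertex -2.178 -3.303 -3.338
endloop
endfacet
facet normal 0.208 0.663 0.719
outer loop
vertex -1.911 -3.964 -2.805
vertex -2.178 -3.303 -3.338
vertex -3.842 -3.81 -2.389
endloop
endfacet
facet normal 0.770 -0.181 -0.612
outer loop
vertex -2.178 -3.303 -3.338
vertex -2.478 -4.13 -3.471
vertex -2.745 -3.469 -4.003
endloop
endfacet
facet normal -0.288 0.958 0.007
outer loop
vertex -2.178 -3.303 -3.338
vertex -2.745 -3.469 -4.003
vertex -3.842 -3.81 -2.389
endloop
endfacet
facet normal 0.770 -0.181 -0.612
outer loop
vertex -2.745 -3.469 -4.003
vertex -2.478 -4.13 -3.471
vertex -3.045 -4.296 -4.136
endloop
endfacet
facet normal -0.804 0.367 -0.469
outer loop
vertex -2.745 -3.469 -4.003
vertex -3.045 -4.296 -4.136
vertex -3.842 -3.81 -2.389
endloop
endfacet
facet normal 0.770 -0.181 -0.612
outer loop
vertex -3.045 -4.296 -4.136
vertex -2.478 -4.13 -3.471
vertex -2.778 -4.957 -3.604
endloop
endfacet
facet normal -0.823 -0.519 -0.231
outer loop
vertex -3.045 -4.296 -4.136
vertex -2.778 -4.957 -3.604
vertex -3.842 -3.81 -2.389
endloop
endfacet
facet normal 0.771 -0.181 -0.611
outer loop
vertex -2.778 -4.957 -3.604
vertex -2.478 -4.13 -3.471
vertex -2.211 -4.791 -2.938
endloop
endfacet
facet normal -0.327 -0.813 0.481
outer loop
vertex -2.778 -4.957 -3.604
vertex -2.211 -4.791 -2.938
vertex -3.842 -3.81 -2.389
endloop
endfacet
facet normal 0.771 -0.181 -0.611
outer loop
vertex -2.211 -4.791 -2.938
vertex -2.478 -4.13 -3.471
vertex -1.911 -3.964 -2.805
endloop
endfacet
facet normal 0.188 -0.222 0.957
outer loop
vertex -2.211 -4.791 -2.938
vertex -1.911 -3.964 -2.805
vertex -3.842 -3.81 -2.389
endloop
endfacet

endsolid


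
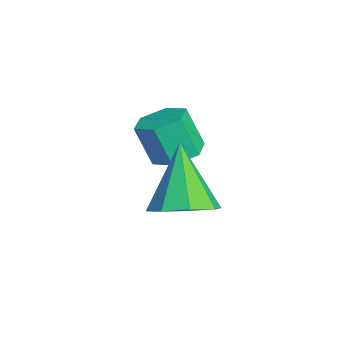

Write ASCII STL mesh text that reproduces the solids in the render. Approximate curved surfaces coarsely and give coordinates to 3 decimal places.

solid 
facet normal 0.175 0.334 -0.926
outer loop
vertex -2.339 0.276 -3.363
vertex -3.087 0.556 -3.403
vertex -2.5 1.022 -3.124
endloop
endfacet
facet normal 0.964 0.134 0.230
outer loop
vertex -2.339 0.276 -3.363
vertex -2.5 1.022 -3.124
vertex -2.585 -0.196 -2.057
endloop
endfacet
facet normal 0.964 0.134 0.230
outer loop
vertex -2.585 -0.196 -2.057
vertex -2.5 1.022 -3.124
vertex -2.746 0.55 -1.818
endloop
endfacet
facet normal -0.175 -0.334 0.926
outer loop
vertex -2.585 -0.196 -2.057
vertex -2.746 0.55 -1.818
vertex -3.333 0.084 -2.097
endloop
endfacet
facet normal 0.175 0.334 -0.926
outer loop
vertex -2.5 1.022 -3.124
vertex -3.087 0.556 -3.403
vertex -3.248 1.302 -3.164
endloop
endfacet
facet normal 0.308 0.875 0.374
outer loop
vertex -2.5 1.022 -3.124
vertex -3.248 1.302 -3.164
vertex -2.746 0.55 -1.818
endloop
endfacet
facet normal 0.308 0.875 0.374
outer loop
vertex -2.746 0.55 -1.818
vertex -3.248 1.302 -3.164
vertex -3.494 0.83 -1.858
endloop
endfacet
facet normal -0.175 -0.334 0.926
outer loop
vertex -2.746 0.55 -1.818
vertex -3.494 0.83 -1.858
vertex -3.333 0.084 -2.097
endloop
endfacet
facet normal 0.175 0.334 -0.926
outer loop
vertex -3.248 1.302 -3.164
vertex -3.087 0.556 -3.403
vertex -3.835 0.836 -3.443
endloop
endfacet
facet normal -0.656 0.741 0.144
outer loop
vertex -3.248 1.302 -3.164
vertex -3.835 0.836 -3.443
vertex -3.494 0.83 -1.858
endloop
endfacet
facet normal -0.656 0.741 0.144
outer loop
vertex -3.494 0.83 -1.858
vertex -3.835 0.836 -3.443
vertex -4.081 0.364 -2.137
endloop
endfacet
facet normal -0.175 -0.334 0.926
outer loop
vertex -3.494 0.83 -1.858
vertex -4.081 0.364 -2.137
vertex -3.333 0.084 -2.097
endloop
endfacet
facet normal 0.175 0.334 -0.926
outer loop
vertex -3.835 0.836 -3.443
vertex -3.087 0.556 -3.403
vertex -3.674 0.09 -3.682
endloop
endfacet
facet normal -0.964 -0.134 -0.230
outer loop
vertex -3.835 0.836 -3.443
vertex -3.674 0.09 -3.682
vertex -4.081 0.364 -2.137
endloop
endfacet
facet normal -0.964 -0.134 -0.230
outer loop
vertex -4.081 0.364 -2.137
vertex -3.674 0.09 -3.682
vertex -3.92 -0.382 -2.376
endloop
endfacet
facet normal -0.175 -0.334 0.926
outer loop
vertex -4.081 0.364 -2.137
vertex -3.92 -0.382 -2.376
vertex -3.333 0.084 -2.097
endloop
endfacet
facet normal 0.175 0.334 -0.926
outer loop
vertex -3.674 0.09 -3.682
vertex -3.087 0.556 -3.403
vertex -2.926 -0.19 -3.642
endloop
endfacet
facet normal -0.308 -0.875 -0.374
outer loop
vertex -3.674 0.09 -3.682
vertex -2.926 -0.19 -3.642
vertex -3.92 -0.382 -2.376
endloop
endfacet
facet normal -0.308 -0.875 -0.374
outer loop
vertex -3.92 -0.382 -2.376
vertex -2.926 -0.19 -3.642
vertex -3.172 -0.662 -2.336
endloop
endfacet
facet normal -0.175 -0.334 0.926
outer loop
vertex -3.92 -0.382 -2.376
vertex -3.172 -0.662 -2.336
vertex -3.333 0.084 -2.097
endloop
endfacet
facet normal 0.175 0.334 -0.926
outer loop
vertex -2.926 -0.19 -3.642
vertex -3.087 0.556 -3.403
vertex -2.339 0.276 -3.363
endloop
endfacet
facet normal 0.656 -0.741 -0.144
outer loop
vertex -2.926 -0.19 -3.642
vertex -2.339 0.276 -3.363
vertex -3.172 -0.662 -2.336
endloop
endfacet
facet normal 0.656 -0.741 -0.144
outer loop
vertex -3.172 -0.662 -2.336
vertex -2.339 0.276 -3.363
vertex -2.585 -0.196 -2.057
endloop
endfacet
facet normal -0.175 -0.334 0.926
outer loop
vertex -3.172 -0.662 -2.336
vertex -2.585 -0.196 -2.057
vertex -3.333 0.084 -2.097
endloop
endfacet
facet normal 0.529 -0.038 -0.848
outer loop
vertex 0.149 0.996 -3.522
vertex -0.448 0.269 -3.862
vertex -0.453 1.267 -3.91
endloop
endfacet
facet normal 0.089 0.876 0.474
outer loop
vertex 0.149 0.996 -3.522
vertex -0.453 1.267 -3.91
vertex -1.612 0.351 -1.998
endloop
endfacet
facet normal 0.530 -0.038 -0.847
outer loop
vertex -0.453 1.267 -3.91
vertex -0.448 0.269 -3.862
vertex -1.051 0.954 -4.27
endloop
endfacet
facet normal -0.509 0.855 0.101
outer loop
vertex -0.453 1.267 -3.91
vertex -1.051 0.954 -4.27
vertex -1.612 0.351 -1.998
endloop
endfacet
facet normal 0.530 -0.038 -0.847
outer loop
vertex -1.051 0.954 -4.27
vertex -0.448 0.269 -3.862
vertex -1.296 0.239 -4.391
endloop
endfacet
facet normal -0.929 0.342 -0.139
outer loop
vertex -1.051 0.954 -4.27
vertex -1.296 0.239 -4.391
vertex -1.612 0.351 -1.998
endloop
endfacet
facet normal 0.530 -0.038 -0.847
outer loop
vertex -1.296 0.239 -4.391
vertex -0.448 0.269 -3.862
vertex -1.044 -0.459 -4.202
endloop
endfacet
facet normal -0.926 -0.363 -0.105
outer loop
vertex -1.296 0.239 -4.391
vertex -1.044 -0.459 -4.202
vertex -1.612 0.351 -1.998
endloop
endfacet
facet normal 0.529 -0.037 -0.848
outer loop
vertex -1.044 -0.459 -4.202
vertex -0.448 0.269 -3.862
vertex -0.443 -0.73 -3.815
endloop
endfacet
facet normal -0.499 -0.847 0.183
outer loop
vertex -1.044 -0.459 -4.202
vertex -0.443 -0.73 -3.815
vertex -1.612 0.351 -1.998
endloop
endfacet
facet normal 0.529 -0.037 -0.848
outer loop
vertex -0.443 -0.73 -3.815
vertex -0.448 0.269 -3.862
vertex 0.156 -0.417 -3.455
endloop
endfacet
facet normal 0.098 -0.826 0.555
outer loop
vertex -0.443 -0.73 -3.815
vertex 0.156 -0.417 -3.455
vertex -1.612 0.351 -1.998
endloop
endfacet
facet normal 0.529 -0.038 -0.848
outer loop
vertex 0.156 -0.417 -3.455
vertex -0.448 0.269 -3.862
vertex 0.401 0.298 -3.334
endloop
endfacet
facet normal 0.520 -0.313 0.795
outer loop
vertex 0.156 -0.417 -3.455
vertex 0.401 0.298 -3.334
vertex -1.612 0.351 -1.998
endloop
endfacet
facet normal 0.529 -0.038 -0.848
outer loop
vertex 0.401 0.298 -3.334
vertex -0.448 0.269 -3.862
vertex 0.149 0.996 -3.522
endloop
endfacet
facet normal 0.516 0.391 0.762
outer loop
vertex 0.401 0.298 -3.334
vertex 0.149 0.996 -3.522
vertex -1.612 0.351 -1.998
endloop
endfacet

endsolid


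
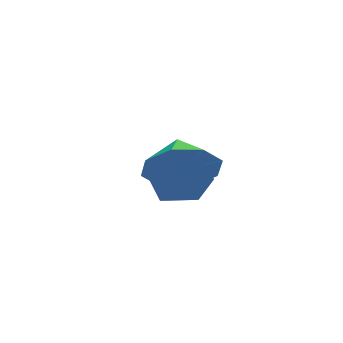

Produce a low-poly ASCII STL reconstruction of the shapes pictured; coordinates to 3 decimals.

solid 
facet normal -0.496 0.763 0.414
outer loop
vertex 3.647 -0.424 -2.339
vertex 2.767 -0.811 -2.681
vertex 3.119 -1.08 -1.762
endloop
endfacet
facet normal 0.096 0.613 0.784
outer loop
vertex 3.647 -0.424 -2.339
vertex 3.119 -1.08 -1.762
vertex 4.134 -1.158 -1.825
endloop
endfacet
facet normal 0.654 0.674 0.344
outer loop
vertex 3.647 -0.424 -2.339
vertex 4.134 -1.158 -1.825
vertex 4.409 -0.937 -2.782
endloop
endfacet
facet normal 0.407 0.863 -0.299
outer loop
vertex 3.647 -0.424 -2.339
vertex 4.409 -0.937 -2.782
vertex 3.564 -0.722 -3.311
endloop
endfacet
facet normal -0.304 0.918 -0.255
outer loop
vertex 3.647 -0.424 -2.339
vertex 3.564 -0.722 -3.311
vertex 2.767 -0.811 -2.681
endloop
endfacet
facet normal 0.057 -0.067 0.996
outer loop
vertex 4.134 -1.158 -1.825
vertex 3.119 -1.08 -1.762
vertex 3.556 -1.998 -1.849
endloop
endfacet
facet normal -0.901 0.176 0.397
outer loop
vertex 3.119 -1.08 -1.762
vertex 2.767 -0.811 -2.681
vertex 2.711 -1.783 -2.378
endloop
endfacet
facet normal -0.590 0.426 -0.686
outer loop
vertex 2.767 -0.811 -2.681
vertex 3.564 -0.722 -3.311
vertex 2.986 -1.562 -3.335
endloop
endfacet
facet normal 0.560 0.338 -0.757
outer loop
vertex 3.564 -0.722 -3.311
vertex 4.409 -0.937 -2.782
vertex 4.001 -1.64 -3.398
endloop
endfacet
facet normal 0.959 0.033 0.283
outer loop
vertex 4.409 -0.937 -2.782
vertex 4.134 -1.158 -1.825
vertex 4.353 -1.909 -2.479
endloop
endfacet
facet normal -0.407 -0.863 0.299
outer loop
vertex 3.473 -2.296 -2.821
vertex 3.556 -1.998 -1.849
vertex 2.711 -1.783 -2.378
endloop
endfacet
facet normal -0.654 -0.674 -0.344
outer loop
vertex 3.473 -2.296 -2.821
vertex 2.711 -1.783 -2.378
vertex 2.986 -1.562 -3.335
endloop
endfacet
facet normal -0.096 -0.613 -0.784
outer loop
vertex 3.473 -2.296 -2.821
vertex 2.986 -1.562 -3.335
vertex 4.001 -1.64 -3.398
endloop
endfacet
facet normal 0.496 -0.763 -0.414
outer loop
vertex 3.473 -2.296 -2.821
vertex 4.001 -1.64 -3.398
vertex 4.353 -1.909 -2.479
endloop
endfacet
facet normal 0.304 -0.918 0.255
outer loop
vertex 3.473 -2.296 -2.821
vertex 4.353 -1.909 -2.479
vertex 3.556 -1.998 -1.849
endloop
endfacet
facet normal -0.560 -0.338 0.757
outer loop
vertex 2.711 -1.783 -2.378
vertex 3.556 -1.998 -1.849
vertex 3.119 -1.08 -1.762
endloop
endfacet
facet normal -0.959 -0.033 -0.283
outer loop
vertex 2.986 -1.562 -3.335
vertex 2.711 -1.783 -2.378
vertex 2.767 -0.811 -2.681
endloop
endfacet
facet normal -0.057 0.067 -0.996
outer loop
vertex 4.001 -1.64 -3.398
vertex 2.986 -1.562 -3.335
vertex 3.564 -0.722 -3.311
endloop
endfacet
facet normal 0.901 -0.176 -0.397
outer loop
vertex 4.353 -1.909 -2.479
vertex 4.001 -1.64 -3.398
vertex 4.409 -0.937 -2.782
endloop
endfacet
facet normal 0.590 -0.426 0.686
outer loop
vertex 3.556 -1.998 -1.849
vertex 4.353 -1.909 -2.479
vertex 4.134 -1.158 -1.825
endloop
endfacet
facet normal -0.108 -0.916 -0.386
outer loop
vertex 3.375 -4.689 0.413
vertex 2.93 -4.284 -0.423
vertex 3.897 -4.513 -0.15
endloop
endfacet
facet normal 0.631 0.347 0.694
outer loop
vertex 3.375 -4.689 0.413
vertex 3.897 -4.513 -0.15
vertex 3.05 -3.276 0.003
endloop
endfacet
facet normal -0.108 -0.916 -0.387
outer loop
vertex 3.897 -4.513 -0.15
vertex 2.93 -4.284 -0.423
vertex 3.853 -4.202 -0.874
endloop
endfacet
facet normal 0.822 0.540 0.182
outer loop
vertex 3.897 -4.513 -0.15
vertex 3.853 -4.202 -0.874
vertex 3.05 -3.276 0.003
endloop
endfacet
facet normal -0.108 -0.916 -0.387
outer loop
vertex 3.853 -4.202 -0.874
vertex 2.93 -4.284 -0.423
vertex 3.269 -3.939 -1.333
endloop
endfacet
facet normal 0.572 0.768 -0.288
outer loop
vertex 3.853 -4.202 -0.874
vertex 3.269 -3.939 -1.333
vertex 3.05 -3.276 0.003
endloop
endfacet
facet normal -0.108 -0.916 -0.387
outer loop
vertex 3.269 -3.939 -1.333
vertex 2.93 -4.284 -0.423
vertex 2.486 -3.878 -1.259
endloop
endfacet
facet normal 0.028 0.897 -0.441
outer loop
vertex 3.269 -3.939 -1.333
vertex 2.486 -3.878 -1.259
vertex 3.05 -3.276 0.003
endloop
endfacet
facet normal -0.109 -0.916 -0.387
outer loop
vertex 2.486 -3.878 -1.259
vertex 2.93 -4.284 -0.423
vertex 1.964 -4.054 -0.695
endloop
endfacet
facet normal -0.490 0.852 -0.187
outer loop
vertex 2.486 -3.878 -1.259
vertex 1.964 -4.054 -0.695
vertex 3.05 -3.276 0.003
endloop
endfacet
facet normal -0.109 -0.916 -0.387
outer loop
vertex 1.964 -4.054 -0.695
vertex 2.93 -4.284 -0.423
vertex 2.008 -4.365 0.028
endloop
endfacet
facet normal -0.680 0.658 0.324
outer loop
vertex 1.964 -4.054 -0.695
vertex 2.008 -4.365 0.028
vertex 3.05 -3.276 0.003
endloop
endfacet
facet normal -0.109 -0.916 -0.387
outer loop
vertex 2.008 -4.365 0.028
vertex 2.93 -4.284 -0.423
vertex 2.592 -4.628 0.487
endloop
endfacet
facet normal -0.430 0.430 0.794
outer loop
vertex 2.008 -4.365 0.028
vertex 2.592 -4.628 0.487
vertex 3.05 -3.276 0.003
endloop
endfacet
facet normal -0.108 -0.916 -0.386
outer loop
vertex 2.592 -4.628 0.487
vertex 2.93 -4.284 -0.423
vertex 3.375 -4.689 0.413
endloop
endfacet
facet normal 0.113 0.301 0.947
outer loop
vertex 2.592 -4.628 0.487
vertex 3.375 -4.689 0.413
vertex 3.05 -3.276 0.003
endloop
endfacet

endsolid


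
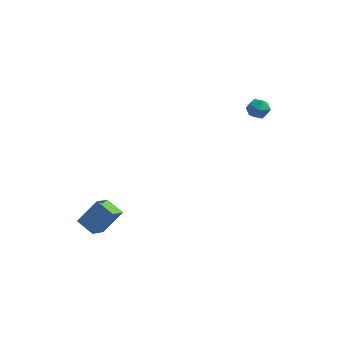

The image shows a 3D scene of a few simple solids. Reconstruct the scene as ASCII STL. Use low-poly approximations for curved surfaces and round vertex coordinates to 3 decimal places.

solid 
facet normal -0.869 0.260 0.421
outer loop
vertex -2.045 -3.294 -1.452
vertex -1.992 -2.202 -2.016
vertex -2.858 -3.922 -2.743
endloop
endfacet
facet normal -0.043 -0.888 0.459
outer loop
vertex -1.868 -4.218 -3.224
vertex -2.045 -3.294 -1.452
vertex -2.858 -3.922 -2.743
endloop
endfacet
facet normal -0.869 0.259 0.422
outer loop
vertex -2.858 -3.922 -2.743
vertex -1.992 -2.202 -2.016
vertex -2.806 -2.83 -3.307
endloop
endfacet
facet normal -0.494 -0.380 -0.782
outer loop
vertex -2.806 -2.83 -3.307
vertex -1.868 -4.218 -3.224
vertex -2.858 -3.922 -2.743
endloop
endfacet
facet normal 0.494 0.380 0.782
outer loop
vertex -2.045 -3.294 -1.452
vertex -1.002 -2.498 -2.497
vertex -1.992 -2.202 -2.016
endloop
endfacet
facet normal -0.043 -0.888 0.459
outer loop
vertex -1.054 -3.59 -1.933
vertex -2.045 -3.294 -1.452
vertex -1.868 -4.218 -3.224
endloop
endfacet
facet normal 0.493 0.381 0.782
outer loop
vertex -1.054 -3.59 -1.933
vertex -1.002 -2.498 -2.497
vertex -2.045 -3.294 -1.452
endloop
endfacet
facet normal 0.043 0.888 -0.459
outer loop
vertex -1.992 -2.202 -2.016
vertex -1.002 -2.498 -2.497
vertex -2.806 -2.83 -3.307
endloop
endfacet
facet normal -0.493 -0.380 -0.782
outer loop
vertex -1.815 -3.126 -3.788
vertex -1.868 -4.218 -3.224
vertex -2.806 -2.83 -3.307
endloop
endfacet
facet normal 0.043 0.888 -0.459
outer loop
vertex -2.806 -2.83 -3.307
vertex -1.002 -2.498 -2.497
vertex -1.815 -3.126 -3.788
endloop
endfacet
facet normal 0.869 -0.260 -0.421
outer loop
vertex -1.815 -3.126 -3.788
vertex -1.054 -3.59 -1.933
vertex -1.868 -4.218 -3.224
endloop
endfacet
facet normal 0.869 -0.259 -0.421
outer loop
vertex -1.002 -2.498 -2.497
vertex -1.054 -3.59 -1.933
vertex -1.815 -3.126 -3.788
endloop
endfacet
facet normal -0.322 0.043 0.946
outer loop
vertex 3.456 4.021 3.24
vertex 3.445 3.306 3.269
vertex 4.037 3.662 3.454
endloop
endfacet
facet normal 0.085 0.608 0.790
outer loop
vertex 3.456 4.021 3.24
vertex 4.037 3.662 3.454
vertex 4.104 4.223 3.015
endloop
endfacet
facet normal -0.213 0.948 0.237
outer loop
vertex 3.456 4.021 3.24
vertex 4.104 4.223 3.015
vertex 3.554 4.213 2.559
endloop
endfacet
facet normal -0.804 0.592 0.051
outer loop
vertex 3.456 4.021 3.24
vertex 3.554 4.213 2.559
vertex 3.147 3.647 2.715
endloop
endfacet
facet normal -0.872 0.033 0.489
outer loop
vertex 3.456 4.021 3.24
vertex 3.147 3.647 2.715
vertex 3.445 3.306 3.269
endloop
endfacet
facet normal 0.724 0.369 0.582
outer loop
vertex 4.104 4.223 3.015
vertex 4.037 3.662 3.454
vertex 4.493 3.633 2.905
endloop
endfacet
facet normal 0.067 -0.546 0.835
outer loop
vertex 4.037 3.662 3.454
vertex 3.445 3.306 3.269
vertex 4.086 3.067 3.061
endloop
endfacet
facet normal -0.822 -0.560 0.097
outer loop
vertex 3.445 3.306 3.269
vertex 3.147 3.647 2.715
vertex 3.536 3.057 2.605
endloop
endfacet
facet normal -0.713 0.345 -0.611
outer loop
vertex 3.147 3.647 2.715
vertex 3.554 4.213 2.559
vertex 3.603 3.618 2.166
endloop
endfacet
facet normal 0.242 0.919 -0.312
outer loop
vertex 3.554 4.213 2.559
vertex 4.104 4.223 3.015
vertex 4.195 3.974 2.351
endloop
endfacet
facet normal 0.804 -0.592 -0.051
outer loop
vertex 4.184 3.259 2.38
vertex 4.493 3.633 2.905
vertex 4.086 3.067 3.061
endloop
endfacet
facet normal 0.213 -0.948 -0.237
outer loop
vertex 4.184 3.259 2.38
vertex 4.086 3.067 3.061
vertex 3.536 3.057 2.605
endloop
endfacet
facet normal -0.085 -0.608 -0.790
outer loop
vertex 4.184 3.259 2.38
vertex 3.536 3.057 2.605
vertex 3.603 3.618 2.166
endloop
endfacet
facet normal 0.322 -0.043 -0.946
outer loop
vertex 4.184 3.259 2.38
vertex 3.603 3.618 2.166
vertex 4.195 3.974 2.351
endloop
endfacet
facet normal 0.872 -0.033 -0.489
outer loop
vertex 4.184 3.259 2.38
vertex 4.195 3.974 2.351
vertex 4.493 3.633 2.905
endloop
endfacet
facet normal 0.713 -0.345 0.611
outer loop
vertex 4.086 3.067 3.061
vertex 4.493 3.633 2.905
vertex 4.037 3.662 3.454
endloop
endfacet
facet normal -0.242 -0.919 0.312
outer loop
vertex 3.536 3.057 2.605
vertex 4.086 3.067 3.061
vertex 3.445 3.306 3.269
endloop
endfacet
facet normal -0.724 -0.369 -0.582
outer loop
vertex 3.603 3.618 2.166
vertex 3.536 3.057 2.605
vertex 3.147 3.647 2.715
endloop
endfacet
facet normal -0.067 0.546 -0.835
outer loop
vertex 4.195 3.974 2.351
vertex 3.603 3.618 2.166
vertex 3.554 4.213 2.559
endloop
endfacet
facet normal 0.822 0.560 -0.097
outer loop
vertex 4.493 3.633 2.905
vertex 4.195 3.974 2.351
vertex 4.104 4.223 3.015
endloop
endfacet

endsolid


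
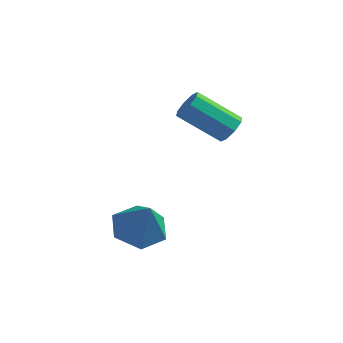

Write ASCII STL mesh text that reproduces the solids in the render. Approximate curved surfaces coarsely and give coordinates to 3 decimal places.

solid 
facet normal 0.797 0.142 -0.587
outer loop
vertex 4.435 -0.976 0.443
vertex 4.202 -0.58 0.222
vertex 4.509 -0.639 0.625
endloop
endfacet
facet normal 0.573 -0.483 0.662
outer loop
vertex 4.435 -0.976 0.443
vertex 4.509 -0.639 0.625
vertex 3.192 -1.196 1.359
endloop
endfacet
facet normal 0.573 -0.483 0.662
outer loop
vertex 3.192 -1.196 1.359
vertex 4.509 -0.639 0.625
vertex 3.266 -0.859 1.541
endloop
endfacet
facet normal -0.796 -0.143 0.588
outer loop
vertex 3.192 -1.196 1.359
vertex 3.266 -0.859 1.541
vertex 2.958 -0.8 1.138
endloop
endfacet
facet normal 0.797 0.142 -0.587
outer loop
vertex 4.509 -0.639 0.625
vertex 4.202 -0.58 0.222
vertex 4.403 -0.267 0.571
endloop
endfacet
facet normal 0.540 0.270 0.797
outer loop
vertex 4.509 -0.639 0.625
vertex 4.403 -0.267 0.571
vertex 3.266 -0.859 1.541
endloop
endfacet
facet normal 0.540 0.270 0.797
outer loop
vertex 3.266 -0.859 1.541
vertex 4.403 -0.267 0.571
vertex 3.16 -0.487 1.487
endloop
endfacet
facet normal -0.796 -0.142 0.588
outer loop
vertex 3.266 -0.859 1.541
vertex 3.16 -0.487 1.487
vertex 2.958 -0.8 1.138
endloop
endfacet
facet normal 0.798 0.142 -0.586
outer loop
vertex 4.403 -0.267 0.571
vertex 4.202 -0.58 0.222
vertex 4.179 -0.078 0.312
endloop
endfacet
facet normal 0.190 0.864 0.466
outer loop
vertex 4.403 -0.267 0.571
vertex 4.179 -0.078 0.312
vertex 3.16 -0.487 1.487
endloop
endfacet
facet normal 0.189 0.865 0.465
outer loop
vertex 3.16 -0.487 1.487
vertex 4.179 -0.078 0.312
vertex 2.936 -0.299 1.228
endloop
endfacet
facet normal -0.797 -0.141 0.587
outer loop
vertex 3.16 -0.487 1.487
vertex 2.936 -0.299 1.228
vertex 2.958 -0.8 1.138
endloop
endfacet
facet normal 0.796 0.142 -0.588
outer loop
vertex 4.179 -0.078 0.312
vertex 4.202 -0.58 0.222
vertex 3.968 -0.184 0.001
endloop
endfacet
facet normal -0.272 0.952 -0.140
outer loop
vertex 4.179 -0.078 0.312
vertex 3.968 -0.184 0.001
vertex 2.936 -0.299 1.228
endloop
endfacet
facet normal -0.270 0.953 -0.138
outer loop
vertex 2.936 -0.299 1.228
vertex 3.968 -0.184 0.001
vertex 2.725 -0.404 0.917
endloop
endfacet
facet normal -0.797 -0.141 0.588
outer loop
vertex 2.936 -0.299 1.228
vertex 2.725 -0.404 0.917
vertex 2.958 -0.8 1.138
endloop
endfacet
facet normal 0.796 0.143 -0.588
outer loop
vertex 3.968 -0.184 0.001
vertex 4.202 -0.58 0.222
vertex 3.894 -0.521 -0.181
endloop
endfacet
facet normal -0.573 0.483 -0.662
outer loop
vertex 3.968 -0.184 0.001
vertex 3.894 -0.521 -0.181
vertex 2.725 -0.404 0.917
endloop
endfacet
facet normal -0.573 0.483 -0.662
outer loop
vertex 2.725 -0.404 0.917
vertex 3.894 -0.521 -0.181
vertex 2.651 -0.741 0.735
endloop
endfacet
facet normal -0.797 -0.142 0.587
outer loop
vertex 2.725 -0.404 0.917
vertex 2.651 -0.741 0.735
vertex 2.958 -0.8 1.138
endloop
endfacet
facet normal 0.796 0.142 -0.588
outer loop
vertex 3.894 -0.521 -0.181
vertex 4.202 -0.58 0.222
vertex 4.0 -0.893 -0.127
endloop
endfacet
facet normal -0.540 -0.270 -0.797
outer loop
vertex 3.894 -0.521 -0.181
vertex 4.0 -0.893 -0.127
vertex 2.651 -0.741 0.735
endloop
endfacet
facet normal -0.540 -0.270 -0.797
outer loop
vertex 2.651 -0.741 0.735
vertex 4.0 -0.893 -0.127
vertex 2.757 -1.113 0.789
endloop
endfacet
facet normal -0.797 -0.142 0.587
outer loop
vertex 2.651 -0.741 0.735
vertex 2.757 -1.113 0.789
vertex 2.958 -0.8 1.138
endloop
endfacet
facet normal 0.797 0.141 -0.587
outer loop
vertex 4.0 -0.893 -0.127
vertex 4.202 -0.58 0.222
vertex 4.224 -1.081 0.132
endloop
endfacet
facet normal -0.189 -0.865 -0.464
outer loop
vertex 4.0 -0.893 -0.127
vertex 4.224 -1.081 0.132
vertex 2.757 -1.113 0.789
endloop
endfacet
facet normal -0.190 -0.864 -0.466
outer loop
vertex 2.757 -1.113 0.789
vertex 4.224 -1.081 0.132
vertex 2.981 -1.302 1.048
endloop
endfacet
facet normal -0.798 -0.142 0.586
outer loop
vertex 2.757 -1.113 0.789
vertex 2.981 -1.302 1.048
vertex 2.958 -0.8 1.138
endloop
endfacet
facet normal 0.797 0.141 -0.588
outer loop
vertex 4.224 -1.081 0.132
vertex 4.202 -0.58 0.222
vertex 4.435 -0.976 0.443
endloop
endfacet
facet normal 0.271 -0.953 0.138
outer loop
vertex 4.224 -1.081 0.132
vertex 4.435 -0.976 0.443
vertex 2.981 -1.302 1.048
endloop
endfacet
facet normal 0.272 -0.952 0.140
outer loop
vertex 2.981 -1.302 1.048
vertex 4.435 -0.976 0.443
vertex 3.192 -1.196 1.359
endloop
endfacet
facet normal -0.796 -0.142 0.588
outer loop
vertex 2.981 -1.302 1.048
vertex 3.192 -1.196 1.359
vertex 2.958 -0.8 1.138
endloop
endfacet
facet normal -0.369 0.297 -0.881
outer loop
vertex 2.807 -2.281 -2.694
vertex 2.346 -2.994 -2.741
vertex 2.021 -2.301 -2.371
endloop
endfacet
facet normal 0.260 0.689 0.676
outer loop
vertex 2.807 -2.281 -2.694
vertex 2.021 -2.301 -2.371
vertex 2.834 -3.386 -1.579
endloop
endfacet
facet normal -0.369 0.297 -0.881
outer loop
vertex 2.021 -2.301 -2.371
vertex 2.346 -2.994 -2.741
vertex 1.56 -3.014 -2.418
endloop
endfacet
facet normal -0.479 0.254 0.840
outer loop
vertex 2.021 -2.301 -2.371
vertex 1.56 -3.014 -2.418
vertex 2.834 -3.386 -1.579
endloop
endfacet
facet normal -0.369 0.298 -0.880
outer loop
vertex 1.56 -3.014 -2.418
vertex 2.346 -2.994 -2.741
vertex 1.886 -3.706 -2.789
endloop
endfacet
facet normal -0.559 -0.581 0.592
outer loop
vertex 1.56 -3.014 -2.418
vertex 1.886 -3.706 -2.789
vertex 2.834 -3.386 -1.579
endloop
endfacet
facet normal -0.368 0.297 -0.881
outer loop
vertex 1.886 -3.706 -2.789
vertex 2.346 -2.994 -2.741
vertex 2.672 -3.686 -3.111
endloop
endfacet
facet normal 0.099 -0.978 0.181
outer loop
vertex 1.886 -3.706 -2.789
vertex 2.672 -3.686 -3.111
vertex 2.834 -3.386 -1.579
endloop
endfacet
facet normal -0.370 0.297 -0.881
outer loop
vertex 2.672 -3.686 -3.111
vertex 2.346 -2.994 -2.741
vertex 3.132 -2.973 -3.064
endloop
endfacet
facet normal 0.840 -0.543 0.018
outer loop
vertex 2.672 -3.686 -3.111
vertex 3.132 -2.973 -3.064
vertex 2.834 -3.386 -1.579
endloop
endfacet
facet normal -0.370 0.297 -0.880
outer loop
vertex 3.132 -2.973 -3.064
vertex 2.346 -2.994 -2.741
vertex 2.807 -2.281 -2.694
endloop
endfacet
facet normal 0.920 0.290 0.265
outer loop
vertex 3.132 -2.973 -3.064
vertex 2.807 -2.281 -2.694
vertex 2.834 -3.386 -1.579
endloop
endfacet

endsolid


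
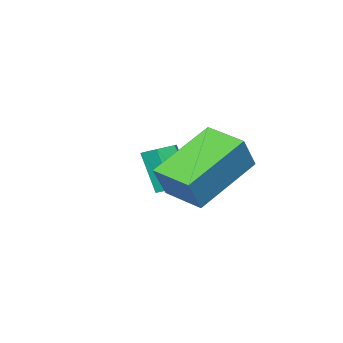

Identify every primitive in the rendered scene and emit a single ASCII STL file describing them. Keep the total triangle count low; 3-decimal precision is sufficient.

solid 
facet normal 0.035 0.417 -0.908
outer loop
vertex -3.068 -3.345 -2.747
vertex -3.575 -3.169 -2.686
vertex -3.16 -2.86 -2.528
endloop
endfacet
facet normal 0.985 0.140 0.104
outer loop
vertex -3.068 -3.345 -2.747
vertex -3.16 -2.86 -2.528
vertex -3.119 -3.928 -1.475
endloop
endfacet
facet normal 0.985 0.140 0.104
outer loop
vertex -3.119 -3.928 -1.475
vertex -3.16 -2.86 -2.528
vertex -3.211 -3.443 -1.256
endloop
endfacet
facet normal -0.036 -0.417 0.908
outer loop
vertex -3.119 -3.928 -1.475
vertex -3.211 -3.443 -1.256
vertex -3.625 -3.751 -1.414
endloop
endfacet
facet normal 0.036 0.416 -0.909
outer loop
vertex -3.16 -2.86 -2.528
vertex -3.575 -3.169 -2.686
vertex -3.667 -2.683 -2.467
endloop
endfacet
facet normal 0.345 0.848 0.403
outer loop
vertex -3.16 -2.86 -2.528
vertex -3.667 -2.683 -2.467
vertex -3.211 -3.443 -1.256
endloop
endfacet
facet normal 0.345 0.848 0.402
outer loop
vertex -3.211 -3.443 -1.256
vertex -3.667 -2.683 -2.467
vertex -3.717 -3.266 -1.195
endloop
endfacet
facet normal -0.036 -0.417 0.908
outer loop
vertex -3.211 -3.443 -1.256
vertex -3.717 -3.266 -1.195
vertex -3.625 -3.751 -1.414
endloop
endfacet
facet normal 0.036 0.416 -0.909
outer loop
vertex -3.667 -2.683 -2.467
vertex -3.575 -3.169 -2.686
vertex -4.081 -2.992 -2.625
endloop
endfacet
facet normal -0.641 0.707 0.299
outer loop
vertex -3.667 -2.683 -2.467
vertex -4.081 -2.992 -2.625
vertex -3.717 -3.266 -1.195
endloop
endfacet
facet normal -0.640 0.708 0.299
outer loop
vertex -3.717 -3.266 -1.195
vertex -4.081 -2.992 -2.625
vertex -4.132 -3.575 -1.353
endloop
endfacet
facet normal -0.035 -0.417 0.908
outer loop
vertex -3.717 -3.266 -1.195
vertex -4.132 -3.575 -1.353
vertex -3.625 -3.751 -1.414
endloop
endfacet
facet normal 0.036 0.417 -0.908
outer loop
vertex -4.081 -2.992 -2.625
vertex -3.575 -3.169 -2.686
vertex -3.989 -3.477 -2.844
endloop
endfacet
facet normal -0.985 -0.140 -0.104
outer loop
vertex -4.081 -2.992 -2.625
vertex -3.989 -3.477 -2.844
vertex -4.132 -3.575 -1.353
endloop
endfacet
facet normal -0.985 -0.140 -0.104
outer loop
vertex -4.132 -3.575 -1.353
vertex -3.989 -3.477 -2.844
vertex -4.04 -4.06 -1.572
endloop
endfacet
facet normal -0.035 -0.417 0.908
outer loop
vertex -4.132 -3.575 -1.353
vertex -4.04 -4.06 -1.572
vertex -3.625 -3.751 -1.414
endloop
endfacet
facet normal 0.036 0.417 -0.908
outer loop
vertex -3.989 -3.477 -2.844
vertex -3.575 -3.169 -2.686
vertex -3.483 -3.654 -2.905
endloop
endfacet
facet normal -0.345 -0.848 -0.402
outer loop
vertex -3.989 -3.477 -2.844
vertex -3.483 -3.654 -2.905
vertex -4.04 -4.06 -1.572
endloop
endfacet
facet normal -0.345 -0.848 -0.402
outer loop
vertex -4.04 -4.06 -1.572
vertex -3.483 -3.654 -2.905
vertex -3.533 -4.237 -1.633
endloop
endfacet
facet normal -0.036 -0.416 0.909
outer loop
vertex -4.04 -4.06 -1.572
vertex -3.533 -4.237 -1.633
vertex -3.625 -3.751 -1.414
endloop
endfacet
facet normal 0.035 0.417 -0.908
outer loop
vertex -3.483 -3.654 -2.905
vertex -3.575 -3.169 -2.686
vertex -3.068 -3.345 -2.747
endloop
endfacet
facet normal 0.641 -0.707 -0.299
outer loop
vertex -3.483 -3.654 -2.905
vertex -3.068 -3.345 -2.747
vertex -3.533 -4.237 -1.633
endloop
endfacet
facet normal 0.641 -0.707 -0.298
outer loop
vertex -3.533 -4.237 -1.633
vertex -3.068 -3.345 -2.747
vertex -3.119 -3.928 -1.475
endloop
endfacet
facet normal -0.036 -0.416 0.909
outer loop
vertex -3.533 -4.237 -1.633
vertex -3.119 -3.928 -1.475
vertex -3.625 -3.751 -1.414
endloop
endfacet
facet normal -0.530 -0.110 -0.841
outer loop
vertex -3.278 -1.351 -0.806
vertex -3.225 -0.147 -0.997
vertex -1.534 -1.598 -1.873
endloop
endfacet
facet normal -0.044 -0.987 0.157
outer loop
vertex -0.935 -1.473 -0.923
vertex -3.278 -1.351 -0.806
vertex -1.534 -1.598 -1.873
endloop
endfacet
facet normal -0.530 -0.110 -0.841
outer loop
vertex -1.534 -1.598 -1.873
vertex -3.225 -0.147 -0.997
vertex -1.48 -0.394 -2.064
endloop
endfacet
facet normal 0.847 -0.120 -0.518
outer loop
vertex -1.48 -0.394 -2.064
vertex -0.935 -1.473 -0.923
vertex -1.534 -1.598 -1.873
endloop
endfacet
facet normal -0.847 0.119 0.518
outer loop
vertex -3.278 -1.351 -0.806
vertex -2.626 -0.022 -0.047
vertex -3.225 -0.147 -0.997
endloop
endfacet
facet normal -0.044 -0.987 0.157
outer loop
vertex -2.68 -1.226 0.144
vertex -3.278 -1.351 -0.806
vertex -0.935 -1.473 -0.923
endloop
endfacet
facet normal -0.847 0.120 0.517
outer loop
vertex -2.68 -1.226 0.144
vertex -2.626 -0.022 -0.047
vertex -3.278 -1.351 -0.806
endloop
endfacet
facet normal 0.044 0.987 -0.157
outer loop
vertex -3.225 -0.147 -0.997
vertex -2.626 -0.022 -0.047
vertex -1.48 -0.394 -2.064
endloop
endfacet
facet normal 0.847 -0.119 -0.518
outer loop
vertex -0.882 -0.269 -1.114
vertex -0.935 -1.473 -0.923
vertex -1.48 -0.394 -2.064
endloop
endfacet
facet normal 0.044 0.987 -0.157
outer loop
vertex -1.48 -0.394 -2.064
vertex -2.626 -0.022 -0.047
vertex -0.882 -0.269 -1.114
endloop
endfacet
facet normal 0.530 0.110 0.841
outer loop
vertex -0.882 -0.269 -1.114
vertex -2.68 -1.226 0.144
vertex -0.935 -1.473 -0.923
endloop
endfacet
facet normal 0.530 0.110 0.841
outer loop
vertex -2.626 -0.022 -0.047
vertex -2.68 -1.226 0.144
vertex -0.882 -0.269 -1.114
endloop
endfacet

endsolid
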